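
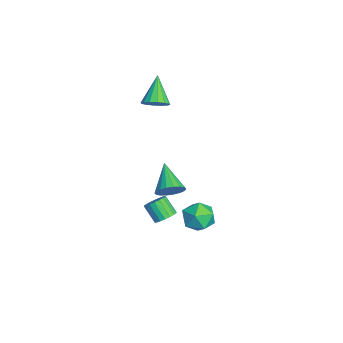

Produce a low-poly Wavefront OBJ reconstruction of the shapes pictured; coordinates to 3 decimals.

v -2.981 -1.329 3.237
v -2.477 -1.678 3.782
v -4.339 -1.091 4.643
v -2.387 -1.264 3.799
v -2.456 -0.867 3.665
v -2.666 -0.593 3.417
v -2.959 -0.517 3.12
v -3.259 -0.658 2.855
v -3.484 -0.979 2.692
v -3.574 -1.393 2.674
v -3.505 -1.791 2.808
v -3.296 -2.064 3.056
v -3.002 -2.14 3.353
v -2.702 -1.999 3.618
v 0.14 -1.033 -4
v 0.414 -0.593 -3.545
v -0.225 -1.146 -2.625
v -0.5 -1.587 -3.08
v 0.159 -0.448 -3.635
v -0.48 -1.001 -2.715
v -0.1 -0.419 -3.798
v -0.739 -0.972 -2.877
v -0.312 -0.511 -4
v -0.951 -1.065 -3.079
v -0.434 -0.707 -4.203
v -1.073 -1.26 -3.282
v -0.442 -0.968 -4.365
v -1.082 -1.521 -3.444
v -0.336 -1.241 -4.455
v -0.975 -1.794 -3.534
v -0.135 -1.474 -4.455
v -0.774 -2.027 -3.535
v 0.12 -1.619 -4.365
v -0.519 -2.172 -3.445
v 0.379 -1.648 -4.203
v -0.26 -2.201 -3.282
v 0.591 -1.555 -4.001
v -0.048 -2.109 -3.08
v 0.713 -1.36 -3.798
v 0.074 -1.913 -2.877
v 0.722 -1.099 -3.636
v 0.082 -1.652 -2.715
v 0.615 -0.826 -3.546
v -0.024 -1.379 -2.625
v 2.516 0.711 -2.069
v 3.348 1.314 -1.904
v 3.092 -0.394 -0.936
v 3.924 0.209 -0.771
v 2.982 0.526 -0.461
v 2.626 1.209 -1.162
v 3.814 -0.289 -1.678
v 3.458 0.394 -2.379
v 4.15 0.696 -1.663
v 3.636 1.2 -0.911
v 2.804 -0.28 -1.929
v 2.29 0.224 -1.177
v 1.336 -0.874 -0.754
v 1.807 -1.121 -0.078
v -0.296 -1.066 0.314
v 1.79 -0.741 -0.036
v 1.683 -0.387 -0.136
v 1.508 -0.13 -0.359
v 1.298 -0.021 -0.66
v 1.096 -0.08 -0.979
v 0.941 -0.297 -1.254
v 0.865 -0.628 -1.43
v 0.882 -1.008 -1.472
v 0.989 -1.362 -1.372
v 1.164 -1.619 -1.15
v 1.374 -1.728 -0.849
v 1.576 -1.669 -0.529
v 1.731 -1.452 -0.254
f 2 1 4
f 2 4 3
f 4 1 5
f 4 5 3
f 5 1 6
f 5 6 3
f 6 1 7
f 6 7 3
f 7 1 8
f 7 8 3
f 8 1 9
f 8 9 3
f 9 1 10
f 9 10 3
f 10 1 11
f 10 11 3
f 11 1 12
f 11 12 3
f 12 1 13
f 12 13 3
f 13 1 14
f 13 14 3
f 14 1 2
f 14 2 3
f 16 15 19
f 16 19 17
f 17 19 20
f 17 20 18
f 19 15 21
f 19 21 20
f 20 21 22
f 20 22 18
f 21 15 23
f 21 23 22
f 22 23 24
f 22 24 18
f 23 15 25
f 23 25 24
f 24 25 26
f 24 26 18
f 25 15 27
f 25 27 26
f 26 27 28
f 26 28 18
f 27 15 29
f 27 29 28
f 28 29 30
f 28 30 18
f 29 15 31
f 29 31 30
f 30 31 32
f 30 32 18
f 31 15 33
f 31 33 32
f 32 33 34
f 32 34 18
f 33 15 35
f 33 35 34
f 34 35 36
f 34 36 18
f 35 15 37
f 35 37 36
f 36 37 38
f 36 38 18
f 37 15 39
f 37 39 38
f 38 39 40
f 38 40 18
f 39 15 41
f 39 41 40
f 40 41 42
f 40 42 18
f 41 15 43
f 41 43 42
f 42 43 44
f 42 44 18
f 43 15 16
f 43 16 44
f 44 16 17
f 44 17 18
f 45 56 50
f 45 50 46
f 45 46 52
f 45 52 55
f 45 55 56
f 46 50 54
f 50 56 49
f 56 55 47
f 55 52 51
f 52 46 53
f 48 54 49
f 48 49 47
f 48 47 51
f 48 51 53
f 48 53 54
f 49 54 50
f 47 49 56
f 51 47 55
f 53 51 52
f 54 53 46
f 58 57 60
f 58 60 59
f 60 57 61
f 60 61 59
f 61 57 62
f 61 62 59
f 62 57 63
f 62 63 59
f 63 57 64
f 63 64 59
f 64 57 65
f 64 65 59
f 65 57 66
f 65 66 59
f 66 57 67
f 66 67 59
f 67 57 68
f 67 68 59
f 68 57 69
f 68 69 59
f 69 57 70
f 69 70 59
f 70 57 71
f 70 71 59
f 71 57 72
f 71 72 59
f 72 57 58
f 72 58 59



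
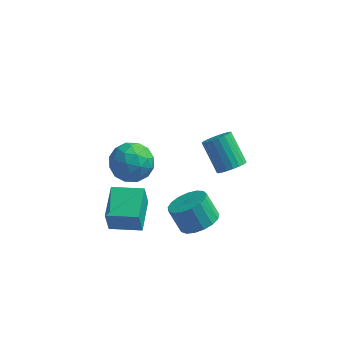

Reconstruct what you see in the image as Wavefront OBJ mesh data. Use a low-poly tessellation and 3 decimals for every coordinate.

v 2.868 -2.344 -1.322
v 3.763 -1.887 -0.929
v 3.048 -1.539 0.296
v 2.152 -1.996 -0.098
v 3.526 -1.5 -1.177
v 2.811 -1.153 0.047
v 3.138 -1.307 -1.459
v 2.423 -0.959 -0.234
v 2.688 -1.352 -1.709
v 1.973 -1.004 -0.485
v 2.279 -1.623 -1.871
v 1.564 -1.276 -0.646
v 2.005 -2.06 -1.907
v 1.29 -1.712 -0.683
v 1.929 -2.562 -1.809
v 1.213 -2.214 -0.585
v 2.067 -3.014 -1.6
v 1.352 -2.666 -0.375
v 2.389 -3.312 -1.327
v 1.674 -2.964 -0.102
v 2.821 -3.389 -1.053
v 2.106 -3.041 0.172
v 3.263 -3.226 -0.84
v 2.548 -2.878 0.384
v 3.615 -2.861 -0.739
v 2.9 -2.513 0.486
v 3.796 -2.378 -0.77
v 3.08 -2.03 0.454
v -1.946 -1.852 -3.697
v -2.064 -2.093 -2.262
v -2.095 0.107 -3.379
v -2.213 -0.135 -1.944
v -0.207 -1.745 -3.536
v -0.325 -1.987 -2.101
v -0.356 0.213 -3.218
v -0.474 -0.028 -1.783
v -0.716 -0.202 2.347
v -0.001 -1.196 2.232
v -1.779 -0.784 0.768
v -1.064 -1.778 0.653
v -1.83 -1.678 1.611
v -1.173 -1.318 2.587
v -0.607 -0.662 0.413
v 0.05 -0.302 1.389
v 0.066 -1.481 1.038
v -0.69 -2.109 1.778
v -1.09 0.129 1.222
v -1.846 -0.499 1.962
v -0.265 -0.648 2.428
v -1.515 -1.332 0.572
v -1.965 -1.273 1.135
v -1.545 -1.858 1.067
v -0.954 -0.719 2.636
v -0.534 -1.304 2.569
v -1.609 -1.587 2.204
v -1.246 -0.676 0.431
v -0.826 -1.261 0.364
v -0.235 -0.122 1.933
v 0.185 -0.707 1.865
v -0.171 -0.393 0.796
v 0.194 -1.4 1.659
v -0.43 -1.742 0.73
v -0.162 -1.086 0.589
v 0.224 -0.874 1.163
v -0.25 -1.769 2.094
v -0.875 -2.111 1.165
v -1.325 -2.052 1.728
v -0.939 -1.841 2.302
v -0.21 -1.936 1.391
v -0.905 0.131 1.835
v -1.53 -0.211 0.906
v -0.841 -0.139 0.698
v -0.455 0.072 1.272
v -1.35 -0.238 2.27
v -1.974 -0.58 1.341
v -2.004 -1.106 1.837
v -1.618 -0.894 2.411
v -1.57 -0.044 1.609
v 3.438 3.413 -2.767
v 4.115 3.908 -2.63
v 3.08 4.942 -1.237
v 2.402 4.447 -1.373
v 3.946 4.084 -2.886
v 2.911 5.117 -1.493
v 3.689 4.144 -3.122
v 2.654 5.177 -1.728
v 3.388 4.077 -3.295
v 2.353 5.11 -1.902
v 3.096 3.896 -3.378
v 2.061 4.929 -1.984
v 2.863 3.631 -3.355
v 1.828 4.664 -1.961
v 2.73 3.329 -3.23
v 1.695 4.362 -1.836
v 2.718 3.041 -3.025
v 1.683 4.074 -1.631
v 2.831 2.818 -2.775
v 1.796 3.851 -1.382
v 3.049 2.697 -2.524
v 2.014 3.73 -1.131
v 3.334 2.701 -2.315
v 2.299 3.734 -0.922
v 3.637 2.828 -2.184
v 2.602 3.861 -0.791
v 3.905 3.056 -2.154
v 2.87 4.089 -0.76
v 4.093 3.345 -2.23
v 3.058 4.379 -0.836
v 4.167 3.647 -2.398
v 3.132 4.68 -1.005
f 2 1 5
f 2 5 3
f 3 5 6
f 3 6 4
f 5 1 7
f 5 7 6
f 6 7 8
f 6 8 4
f 7 1 9
f 7 9 8
f 8 9 10
f 8 10 4
f 9 1 11
f 9 11 10
f 10 11 12
f 10 12 4
f 11 1 13
f 11 13 12
f 12 13 14
f 12 14 4
f 13 1 15
f 13 15 14
f 14 15 16
f 14 16 4
f 15 1 17
f 15 17 16
f 16 17 18
f 16 18 4
f 17 1 19
f 17 19 18
f 18 19 20
f 18 20 4
f 19 1 21
f 19 21 20
f 20 21 22
f 20 22 4
f 21 1 23
f 21 23 22
f 22 23 24
f 22 24 4
f 23 1 25
f 23 25 24
f 24 25 26
f 24 26 4
f 25 1 27
f 25 27 26
f 26 27 28
f 26 28 4
f 27 1 2
f 27 2 28
f 28 2 3
f 28 3 4
f 30 32 29
f 33 30 29
f 29 32 31
f 31 33 29
f 30 36 32
f 34 30 33
f 34 36 30
f 32 36 31
f 35 33 31
f 31 36 35
f 35 34 33
f 36 34 35
f 37 74 53
f 74 48 77
f 53 77 42
f 74 77 53
f 37 53 49
f 53 42 54
f 49 54 38
f 53 54 49
f 37 49 58
f 49 38 59
f 58 59 44
f 49 59 58
f 37 58 70
f 58 44 73
f 70 73 47
f 58 73 70
f 37 70 74
f 70 47 78
f 74 78 48
f 70 78 74
f 38 54 65
f 54 42 68
f 65 68 46
f 54 68 65
f 42 77 55
f 77 48 76
f 55 76 41
f 77 76 55
f 48 78 75
f 78 47 71
f 75 71 39
f 78 71 75
f 47 73 72
f 73 44 60
f 72 60 43
f 73 60 72
f 44 59 64
f 59 38 61
f 64 61 45
f 59 61 64
f 40 66 52
f 66 46 67
f 52 67 41
f 66 67 52
f 40 52 50
f 52 41 51
f 50 51 39
f 52 51 50
f 40 50 57
f 50 39 56
f 57 56 43
f 50 56 57
f 40 57 62
f 57 43 63
f 62 63 45
f 57 63 62
f 40 62 66
f 62 45 69
f 66 69 46
f 62 69 66
f 41 67 55
f 67 46 68
f 55 68 42
f 67 68 55
f 39 51 75
f 51 41 76
f 75 76 48
f 51 76 75
f 43 56 72
f 56 39 71
f 72 71 47
f 56 71 72
f 45 63 64
f 63 43 60
f 64 60 44
f 63 60 64
f 46 69 65
f 69 45 61
f 65 61 38
f 69 61 65
f 80 79 83
f 80 83 81
f 81 83 84
f 81 84 82
f 83 79 85
f 83 85 84
f 84 85 86
f 84 86 82
f 85 79 87
f 85 87 86
f 86 87 88
f 86 88 82
f 87 79 89
f 87 89 88
f 88 89 90
f 88 90 82
f 89 79 91
f 89 91 90
f 90 91 92
f 90 92 82
f 91 79 93
f 91 93 92
f 92 93 94
f 92 94 82
f 93 79 95
f 93 95 94
f 94 95 96
f 94 96 82
f 95 79 97
f 95 97 96
f 96 97 98
f 96 98 82
f 97 79 99
f 97 99 98
f 98 99 100
f 98 100 82
f 99 79 101
f 99 101 100
f 100 101 102
f 100 102 82
f 101 79 103
f 101 103 102
f 102 103 104
f 102 104 82
f 103 79 105
f 103 105 104
f 104 105 106
f 104 106 82
f 105 79 107
f 105 107 106
f 106 107 108
f 106 108 82
f 107 79 109
f 107 109 108
f 108 109 110
f 108 110 82
f 109 79 80
f 109 80 110
f 110 80 81
f 110 81 82



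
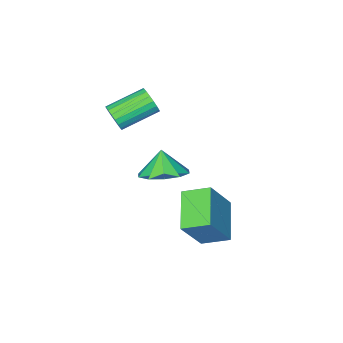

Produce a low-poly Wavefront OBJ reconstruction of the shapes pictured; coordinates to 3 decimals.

v 3.97 -2.208 0.666
v 4.199 -1.973 1.132
v 2.78 -1.677 1.68
v 2.55 -1.912 1.214
v 4.179 -1.776 0.973
v 2.759 -1.48 1.522
v 4.117 -1.665 0.754
v 2.698 -1.368 1.302
v 4.026 -1.661 0.517
v 2.607 -1.365 1.065
v 3.924 -1.765 0.309
v 2.505 -1.469 0.858
v 3.831 -1.958 0.173
v 2.412 -1.662 0.721
v 3.766 -2.2 0.133
v 2.346 -1.903 0.682
v 3.74 -2.443 0.2
v 2.321 -2.147 0.748
v 3.761 -2.64 0.358
v 2.341 -2.344 0.907
v 3.822 -2.752 0.578
v 2.403 -2.455 1.126
v 3.913 -2.755 0.815
v 2.494 -2.459 1.363
v 4.015 -2.651 1.022
v 2.596 -2.355 1.571
v 4.108 -2.458 1.159
v 2.689 -2.162 1.707
v 4.174 -2.217 1.198
v 2.754 -1.92 1.747
v 2.895 1.621 -4.145
v 1.994 0.386 -3.473
v 2.173 2.379 -3.72
v 1.272 1.144 -3.048
v 3.848 1.716 -2.692
v 2.947 0.481 -2.02
v 3.126 2.474 -2.267
v 2.225 1.239 -1.595
v 3.22 -0.199 -1.364
v 3.839 -0.879 -1.559
v 3.02 -0.641 -0.456
v 4.123 -0.45 -1.288
v 4.061 0.075 -1.046
v 3.678 0.495 -0.926
v 3.12 0.65 -0.974
v 2.601 0.481 -1.17
v 2.317 0.052 -1.441
v 2.379 -0.473 -1.683
v 2.762 -0.893 -1.802
v 3.32 -1.048 -1.755
f 2 1 5
f 2 5 3
f 3 5 6
f 3 6 4
f 5 1 7
f 5 7 6
f 6 7 8
f 6 8 4
f 7 1 9
f 7 9 8
f 8 9 10
f 8 10 4
f 9 1 11
f 9 11 10
f 10 11 12
f 10 12 4
f 11 1 13
f 11 13 12
f 12 13 14
f 12 14 4
f 13 1 15
f 13 15 14
f 14 15 16
f 14 16 4
f 15 1 17
f 15 17 16
f 16 17 18
f 16 18 4
f 17 1 19
f 17 19 18
f 18 19 20
f 18 20 4
f 19 1 21
f 19 21 20
f 20 21 22
f 20 22 4
f 21 1 23
f 21 23 22
f 22 23 24
f 22 24 4
f 23 1 25
f 23 25 24
f 24 25 26
f 24 26 4
f 25 1 27
f 25 27 26
f 26 27 28
f 26 28 4
f 27 1 29
f 27 29 28
f 28 29 30
f 28 30 4
f 29 1 2
f 29 2 30
f 30 2 3
f 30 3 4
f 32 34 31
f 35 32 31
f 31 34 33
f 33 35 31
f 32 38 34
f 36 32 35
f 36 38 32
f 34 38 33
f 37 35 33
f 33 38 37
f 37 36 35
f 38 36 37
f 40 39 42
f 40 42 41
f 42 39 43
f 42 43 41
f 43 39 44
f 43 44 41
f 44 39 45
f 44 45 41
f 45 39 46
f 45 46 41
f 46 39 47
f 46 47 41
f 47 39 48
f 47 48 41
f 48 39 49
f 48 49 41
f 49 39 50
f 49 50 41
f 50 39 40
f 50 40 41



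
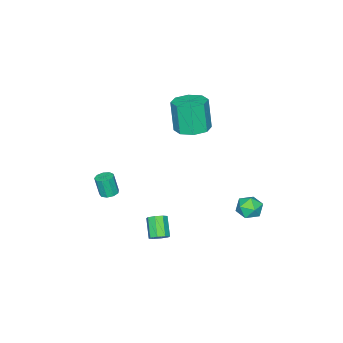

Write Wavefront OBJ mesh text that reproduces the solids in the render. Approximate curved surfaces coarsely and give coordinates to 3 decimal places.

v -2.917 4.456 -3.175
v -2.437 4.556 -3.921
v -2.423 3.104 -3.039
v -1.943 3.204 -3.785
v -1.72 3.655 -3.046
v -2.025 4.491 -3.131
v -2.835 3.169 -3.829
v -3.14 4.005 -3.914
v -2.385 3.761 -4.326
v -1.697 4.061 -3.842
v -3.163 3.599 -3.118
v -2.475 3.899 -2.634
v -1.073 0.712 2.959
v -0.354 -0.104 2.88
v -0.608 -0.527 4.921
v -1.327 0.288 5.001
v 0.007 0.623 3.075
v -0.247 0.199 5.117
v -0.264 1.401 3.203
v -0.519 0.978 5.244
v -1.01 1.776 3.188
v -1.264 1.352 5.229
v -1.792 1.527 3.039
v -2.046 1.104 5.08
v -2.153 0.801 2.843
v -2.407 0.377 4.885
v -1.881 0.022 2.716
v -2.136 -0.401 4.757
v -1.136 -0.352 2.731
v -1.39 -0.776 4.772
v 2.775 -2.382 -1.801
v 3.338 -2.512 -1.853
v 3.387 -2.828 -0.552
v 2.825 -2.698 -0.499
v 3.296 -2.129 -1.759
v 3.345 -2.445 -0.458
v 3.01 -1.865 -1.684
v 3.059 -2.18 -0.383
v 2.614 -1.842 -1.664
v 2.663 -2.158 -0.362
v 2.294 -2.073 -1.707
v 2.343 -2.388 -0.406
v 2.199 -2.448 -1.795
v 2.248 -2.763 -0.493
v 2.374 -2.792 -1.885
v 2.423 -3.108 -0.584
v 2.737 -2.945 -1.936
v 2.786 -3.26 -0.634
v 3.117 -2.834 -1.923
v 3.166 -3.15 -0.622
v 3.475 1.776 -3.222
v 3.872 1.939 -2.789
v 3.142 1.206 -1.845
v 2.745 1.044 -2.278
v 3.518 2.24 -2.828
v 2.788 1.508 -1.885
v 3.139 2.27 -3.099
v 2.409 1.538 -2.155
v 2.956 2.01 -3.441
v 2.226 1.278 -2.497
v 3.078 1.614 -3.655
v 2.348 0.881 -2.711
v 3.432 1.312 -3.615
v 2.702 0.58 -2.672
v 3.811 1.282 -3.345
v 3.081 0.55 -2.401
v 3.994 1.542 -3.003
v 3.264 0.81 -2.059
f 1 12 6
f 1 6 2
f 1 2 8
f 1 8 11
f 1 11 12
f 2 6 10
f 6 12 5
f 12 11 3
f 11 8 7
f 8 2 9
f 4 10 5
f 4 5 3
f 4 3 7
f 4 7 9
f 4 9 10
f 5 10 6
f 3 5 12
f 7 3 11
f 9 7 8
f 10 9 2
f 14 13 17
f 14 17 15
f 15 17 18
f 15 18 16
f 17 13 19
f 17 19 18
f 18 19 20
f 18 20 16
f 19 13 21
f 19 21 20
f 20 21 22
f 20 22 16
f 21 13 23
f 21 23 22
f 22 23 24
f 22 24 16
f 23 13 25
f 23 25 24
f 24 25 26
f 24 26 16
f 25 13 27
f 25 27 26
f 26 27 28
f 26 28 16
f 27 13 29
f 27 29 28
f 28 29 30
f 28 30 16
f 29 13 14
f 29 14 30
f 30 14 15
f 30 15 16
f 32 31 35
f 32 35 33
f 33 35 36
f 33 36 34
f 35 31 37
f 35 37 36
f 36 37 38
f 36 38 34
f 37 31 39
f 37 39 38
f 38 39 40
f 38 40 34
f 39 31 41
f 39 41 40
f 40 41 42
f 40 42 34
f 41 31 43
f 41 43 42
f 42 43 44
f 42 44 34
f 43 31 45
f 43 45 44
f 44 45 46
f 44 46 34
f 45 31 47
f 45 47 46
f 46 47 48
f 46 48 34
f 47 31 49
f 47 49 48
f 48 49 50
f 48 50 34
f 49 31 32
f 49 32 50
f 50 32 33
f 50 33 34
f 52 51 55
f 52 55 53
f 53 55 56
f 53 56 54
f 55 51 57
f 55 57 56
f 56 57 58
f 56 58 54
f 57 51 59
f 57 59 58
f 58 59 60
f 58 60 54
f 59 51 61
f 59 61 60
f 60 61 62
f 60 62 54
f 61 51 63
f 61 63 62
f 62 63 64
f 62 64 54
f 63 51 65
f 63 65 64
f 64 65 66
f 64 66 54
f 65 51 67
f 65 67 66
f 66 67 68
f 66 68 54
f 67 51 52
f 67 52 68
f 68 52 53
f 68 53 54



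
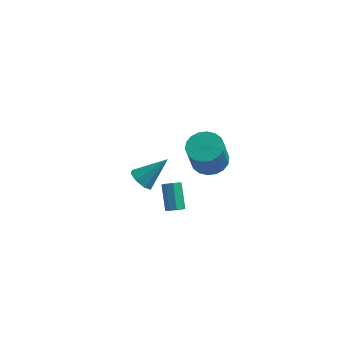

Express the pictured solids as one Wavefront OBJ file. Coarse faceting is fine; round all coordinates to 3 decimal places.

v 3.712 -0.243 2.376
v 4.731 0.025 2.562
v 4.587 -0.729 4.431
v 3.568 -0.997 4.244
v 4.492 0.413 2.7
v 4.349 -0.341 4.569
v 4.099 0.671 2.774
v 3.956 -0.083 4.643
v 3.629 0.748 2.769
v 3.486 -0.005 4.638
v 3.176 0.629 2.687
v 3.032 -0.125 4.555
v 2.828 0.337 2.542
v 2.685 -0.417 4.411
v 2.656 -0.07 2.365
v 2.512 -0.823 4.233
v 2.693 -0.511 2.189
v 2.549 -1.265 4.058
v 2.931 -0.899 2.051
v 2.788 -1.653 3.92
v 3.324 -1.157 1.977
v 3.181 -1.911 3.846
v 3.794 -1.235 1.982
v 3.651 -1.988 3.851
v 4.248 -1.115 2.065
v 4.104 -1.869 3.933
v 4.595 -0.823 2.209
v 4.452 -1.577 4.078
v 4.768 -0.417 2.387
v 4.624 -1.17 4.255
v -1.121 3.459 -4.042
v -0.456 3.014 -4.408
v 0.261 4.321 -2.578
v -0.542 3.622 -4.684
v -0.968 4.135 -4.585
v -1.483 4.252 -4.167
v -1.786 3.905 -3.676
v -1.7 3.297 -3.4
v -1.275 2.784 -3.499
v -0.76 2.667 -3.917
v 1.394 1.387 -4.334
v 1.65 1.8 -4.65
v 1.143 3.025 -3.463
v 0.886 2.613 -3.146
v 1.226 1.737 -4.766
v 0.719 2.962 -3.578
v 0.9 1.468 -4.628
v 0.393 2.693 -3.44
v 0.863 1.153 -4.318
v 0.356 2.378 -3.13
v 1.137 0.975 -4.017
v 0.63 2.2 -2.83
v 1.561 1.038 -3.902
v 1.054 2.263 -2.714
v 1.887 1.307 -4.04
v 1.38 2.532 -2.852
v 1.924 1.622 -4.35
v 1.417 2.847 -3.162
f 2 1 5
f 2 5 3
f 3 5 6
f 3 6 4
f 5 1 7
f 5 7 6
f 6 7 8
f 6 8 4
f 7 1 9
f 7 9 8
f 8 9 10
f 8 10 4
f 9 1 11
f 9 11 10
f 10 11 12
f 10 12 4
f 11 1 13
f 11 13 12
f 12 13 14
f 12 14 4
f 13 1 15
f 13 15 14
f 14 15 16
f 14 16 4
f 15 1 17
f 15 17 16
f 16 17 18
f 16 18 4
f 17 1 19
f 17 19 18
f 18 19 20
f 18 20 4
f 19 1 21
f 19 21 20
f 20 21 22
f 20 22 4
f 21 1 23
f 21 23 22
f 22 23 24
f 22 24 4
f 23 1 25
f 23 25 24
f 24 25 26
f 24 26 4
f 25 1 27
f 25 27 26
f 26 27 28
f 26 28 4
f 27 1 29
f 27 29 28
f 28 29 30
f 28 30 4
f 29 1 2
f 29 2 30
f 30 2 3
f 30 3 4
f 32 31 34
f 32 34 33
f 34 31 35
f 34 35 33
f 35 31 36
f 35 36 33
f 36 31 37
f 36 37 33
f 37 31 38
f 37 38 33
f 38 31 39
f 38 39 33
f 39 31 40
f 39 40 33
f 40 31 32
f 40 32 33
f 42 41 45
f 42 45 43
f 43 45 46
f 43 46 44
f 45 41 47
f 45 47 46
f 46 47 48
f 46 48 44
f 47 41 49
f 47 49 48
f 48 49 50
f 48 50 44
f 49 41 51
f 49 51 50
f 50 51 52
f 50 52 44
f 51 41 53
f 51 53 52
f 52 53 54
f 52 54 44
f 53 41 55
f 53 55 54
f 54 55 56
f 54 56 44
f 55 41 57
f 55 57 56
f 56 57 58
f 56 58 44
f 57 41 42
f 57 42 58
f 58 42 43
f 58 43 44



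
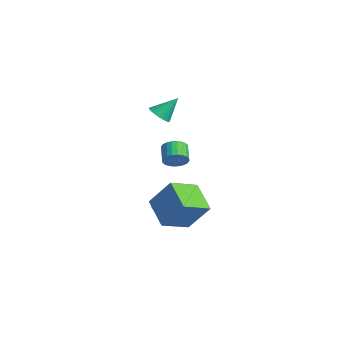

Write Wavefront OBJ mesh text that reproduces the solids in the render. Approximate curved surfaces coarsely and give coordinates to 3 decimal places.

v -0.48 -1.142 2.543
v 0.169 -1.255 2.505
v -0.26 -0.238 3.577
v 0.142 -1.06 2.339
v 0.021 -0.877 2.205
v -0.177 -0.734 2.122
v -0.421 -0.653 2.104
v -0.674 -0.647 2.152
v -0.897 -0.716 2.26
v -1.057 -0.85 2.411
v -1.129 -1.028 2.582
v -1.102 -1.224 2.748
v -0.981 -1.407 2.882
v -0.783 -1.55 2.965
v -0.539 -1.63 2.983
v -0.286 -1.637 2.935
v -0.063 -1.567 2.827
v 0.097 -1.434 2.676
v 2.267 -0.917 -3.998
v 2.517 -2.464 -3.393
v 0.685 -0.831 -3.124
v 0.935 -2.378 -2.518
v 3.145 -0.182 -2.482
v 3.395 -1.729 -1.876
v 1.563 -0.096 -1.607
v 1.813 -1.643 -1.002
v 1.175 -1.06 0.098
v 1.416 -1.35 0.64
v 0.627 -1.03 1.163
v 0.385 -0.74 0.622
v 1.522 -1.116 0.657
v 0.733 -0.796 1.18
v 1.575 -0.874 0.588
v 0.786 -0.553 1.112
v 1.568 -0.659 0.446
v 0.778 -0.339 0.969
v 1.5 -0.506 0.25
v 0.711 -0.186 0.774
v 1.383 -0.437 0.031
v 0.593 -0.117 0.555
v 1.234 -0.463 -0.177
v 0.445 -0.143 0.346
v 1.076 -0.58 -0.344
v 0.287 -0.26 0.18
v 0.933 -0.77 -0.443
v 0.144 -0.45 0.08
v 0.827 -1.004 -0.46
v 0.038 -0.684 0.063
v 0.774 -1.247 -0.392
v -0.015 -0.926 0.132
v 0.782 -1.461 -0.249
v -0.008 -1.141 0.274
v 0.849 -1.614 -0.054
v 0.06 -1.294 0.47
v 0.967 -1.683 0.165
v 0.177 -1.363 0.689
v 1.115 -1.657 0.374
v 0.326 -1.337 0.897
v 1.273 -1.54 0.54
v 0.484 -1.22 1.064
v -0.658 -0.38 -3.966
v 0.061 -0.871 -4.514
v 0.038 -0.6 -2.854
v 0.219 -0.255 -4.491
v 0.041 0.314 -4.266
v -0.404 0.618 -3.927
v -0.946 0.54 -3.603
v -1.378 0.112 -3.417
v -1.536 -0.505 -3.44
v -1.358 -1.073 -3.665
v -0.913 -1.377 -4.004
v -0.371 -1.3 -4.329
f 2 1 4
f 2 4 3
f 4 1 5
f 4 5 3
f 5 1 6
f 5 6 3
f 6 1 7
f 6 7 3
f 7 1 8
f 7 8 3
f 8 1 9
f 8 9 3
f 9 1 10
f 9 10 3
f 10 1 11
f 10 11 3
f 11 1 12
f 11 12 3
f 12 1 13
f 12 13 3
f 13 1 14
f 13 14 3
f 14 1 15
f 14 15 3
f 15 1 16
f 15 16 3
f 16 1 17
f 16 17 3
f 17 1 18
f 17 18 3
f 18 1 2
f 18 2 3
f 20 22 19
f 23 20 19
f 19 22 21
f 21 23 19
f 20 26 22
f 24 20 23
f 24 26 20
f 22 26 21
f 25 23 21
f 21 26 25
f 25 24 23
f 26 24 25
f 28 27 31
f 28 31 29
f 29 31 32
f 29 32 30
f 31 27 33
f 31 33 32
f 32 33 34
f 32 34 30
f 33 27 35
f 33 35 34
f 34 35 36
f 34 36 30
f 35 27 37
f 35 37 36
f 36 37 38
f 36 38 30
f 37 27 39
f 37 39 38
f 38 39 40
f 38 40 30
f 39 27 41
f 39 41 40
f 40 41 42
f 40 42 30
f 41 27 43
f 41 43 42
f 42 43 44
f 42 44 30
f 43 27 45
f 43 45 44
f 44 45 46
f 44 46 30
f 45 27 47
f 45 47 46
f 46 47 48
f 46 48 30
f 47 27 49
f 47 49 48
f 48 49 50
f 48 50 30
f 49 27 51
f 49 51 50
f 50 51 52
f 50 52 30
f 51 27 53
f 51 53 52
f 52 53 54
f 52 54 30
f 53 27 55
f 53 55 54
f 54 55 56
f 54 56 30
f 55 27 57
f 55 57 56
f 56 57 58
f 56 58 30
f 57 27 59
f 57 59 58
f 58 59 60
f 58 60 30
f 59 27 28
f 59 28 60
f 60 28 29
f 60 29 30
f 62 61 64
f 62 64 63
f 64 61 65
f 64 65 63
f 65 61 66
f 65 66 63
f 66 61 67
f 66 67 63
f 67 61 68
f 67 68 63
f 68 61 69
f 68 69 63
f 69 61 70
f 69 70 63
f 70 61 71
f 70 71 63
f 71 61 72
f 71 72 63
f 72 61 62
f 72 62 63



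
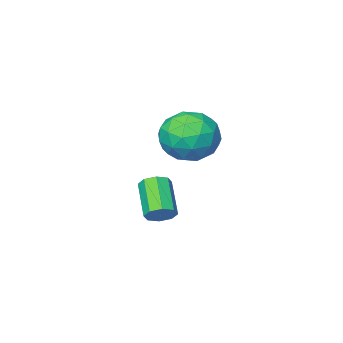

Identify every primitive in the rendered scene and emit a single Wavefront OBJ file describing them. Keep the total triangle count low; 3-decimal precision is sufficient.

v -3.288 -0.082 1.3
v -2.072 -0.312 1.209
v -3.688 -1.848 0.431
v -2.472 -2.078 0.34
v -3.019 -2.066 1.453
v -2.772 -0.975 1.99
v -2.988 -1.185 -0.35
v -2.741 -0.094 0.187
v -1.887 -0.994 0.188
v -1.906 -1.538 1.303
v -3.854 -0.622 0.337
v -3.873 -1.166 1.452
v -2.645 -0.043 1.331
v -3.115 -2.117 0.309
v -3.436 -2.111 0.964
v -2.722 -2.246 0.91
v -3.056 -0.432 1.79
v -2.342 -0.567 1.736
v -2.898 -1.598 1.88
v -3.418 -1.593 -0.096
v -2.704 -1.728 -0.15
v -3.038 0.086 0.73
v -2.324 -0.049 0.676
v -2.862 -0.562 -0.24
v -1.822 -0.578 0.677
v -2.056 -1.616 0.166
v -2.36 -1.091 -0.239
v -2.215 -0.45 0.077
v -1.833 -0.898 1.332
v -2.068 -1.936 0.822
v -2.389 -1.929 1.476
v -2.244 -1.288 1.792
v -1.724 -1.299 0.733
v -3.692 -0.224 0.818
v -3.927 -1.262 0.308
v -3.516 -0.872 -0.152
v -3.371 -0.231 0.164
v -3.704 -0.544 1.474
v -3.938 -1.582 0.963
v -3.545 -1.71 1.563
v -3.4 -1.069 1.879
v -4.036 -0.861 0.907
v -2.445 -2.393 -3.696
v -1.844 -2.641 -3.698
v -2.374 -3.935 -2.646
v -2.975 -3.687 -2.644
v -1.914 -2.313 -3.33
v -2.444 -3.607 -2.278
v -2.295 -2.032 -3.176
v -2.825 -3.327 -2.125
v -2.764 -1.963 -3.327
v -3.294 -3.257 -2.275
v -3.046 -2.145 -3.694
v -3.576 -3.439 -2.642
v -2.976 -2.473 -4.062
v -3.506 -3.767 -3.01
v -2.595 -2.753 -4.215
v -3.125 -4.048 -3.164
v -2.126 -2.823 -4.065
v -2.656 -4.117 -3.013
f 1 38 17
f 38 12 41
f 17 41 6
f 38 41 17
f 1 17 13
f 17 6 18
f 13 18 2
f 17 18 13
f 1 13 22
f 13 2 23
f 22 23 8
f 13 23 22
f 1 22 34
f 22 8 37
f 34 37 11
f 22 37 34
f 1 34 38
f 34 11 42
f 38 42 12
f 34 42 38
f 2 18 29
f 18 6 32
f 29 32 10
f 18 32 29
f 6 41 19
f 41 12 40
f 19 40 5
f 41 40 19
f 12 42 39
f 42 11 35
f 39 35 3
f 42 35 39
f 11 37 36
f 37 8 24
f 36 24 7
f 37 24 36
f 8 23 28
f 23 2 25
f 28 25 9
f 23 25 28
f 4 30 16
f 30 10 31
f 16 31 5
f 30 31 16
f 4 16 14
f 16 5 15
f 14 15 3
f 16 15 14
f 4 14 21
f 14 3 20
f 21 20 7
f 14 20 21
f 4 21 26
f 21 7 27
f 26 27 9
f 21 27 26
f 4 26 30
f 26 9 33
f 30 33 10
f 26 33 30
f 5 31 19
f 31 10 32
f 19 32 6
f 31 32 19
f 3 15 39
f 15 5 40
f 39 40 12
f 15 40 39
f 7 20 36
f 20 3 35
f 36 35 11
f 20 35 36
f 9 27 28
f 27 7 24
f 28 24 8
f 27 24 28
f 10 33 29
f 33 9 25
f 29 25 2
f 33 25 29
f 44 43 47
f 44 47 45
f 45 47 48
f 45 48 46
f 47 43 49
f 47 49 48
f 48 49 50
f 48 50 46
f 49 43 51
f 49 51 50
f 50 51 52
f 50 52 46
f 51 43 53
f 51 53 52
f 52 53 54
f 52 54 46
f 53 43 55
f 53 55 54
f 54 55 56
f 54 56 46
f 55 43 57
f 55 57 56
f 56 57 58
f 56 58 46
f 57 43 59
f 57 59 58
f 58 59 60
f 58 60 46
f 59 43 44
f 59 44 60
f 60 44 45
f 60 45 46



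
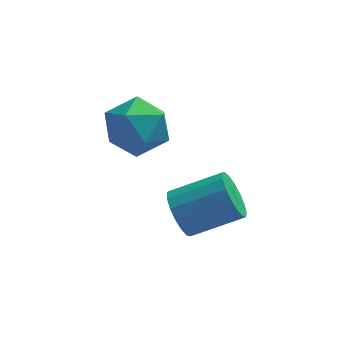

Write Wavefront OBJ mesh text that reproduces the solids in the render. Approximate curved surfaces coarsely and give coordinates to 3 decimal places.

v 2.675 -2.258 -0.59
v 3.011 -2.793 -1.203
v 4.681 -2.637 -0.423
v 4.345 -2.102 0.19
v 3.053 -2.409 -1.37
v 4.724 -2.253 -0.59
v 3.009 -1.99 -1.359
v 4.679 -1.834 -0.579
v 2.888 -1.633 -1.171
v 4.558 -1.477 -0.391
v 2.718 -1.419 -0.851
v 4.389 -1.263 -0.071
v 2.539 -1.397 -0.471
v 4.209 -1.241 0.31
v 2.39 -1.572 -0.118
v 4.061 -1.416 0.662
v 2.307 -1.905 0.127
v 3.977 -1.749 0.907
v 2.308 -2.318 0.208
v 3.978 -2.162 0.988
v 2.393 -2.718 0.105
v 4.063 -2.562 0.885
v 2.543 -3.012 -0.156
v 4.213 -2.856 0.624
v 2.723 -3.134 -0.517
v 4.393 -2.978 0.263
v 2.892 -3.054 -0.895
v 4.562 -2.899 -0.115
v 0.645 -1.033 2.035
v 1.165 -0.2 2.627
v 1.675 -2.3 2.913
v 2.195 -1.467 3.505
v 1.092 -1.709 3.703
v 0.455 -0.926 3.16
v 2.385 -1.574 2.38
v 1.748 -0.791 1.837
v 2.24 -0.535 2.84
v 1.441 -0.618 3.658
v 1.399 -1.882 1.882
v 0.6 -1.965 2.7
f 2 1 5
f 2 5 3
f 3 5 6
f 3 6 4
f 5 1 7
f 5 7 6
f 6 7 8
f 6 8 4
f 7 1 9
f 7 9 8
f 8 9 10
f 8 10 4
f 9 1 11
f 9 11 10
f 10 11 12
f 10 12 4
f 11 1 13
f 11 13 12
f 12 13 14
f 12 14 4
f 13 1 15
f 13 15 14
f 14 15 16
f 14 16 4
f 15 1 17
f 15 17 16
f 16 17 18
f 16 18 4
f 17 1 19
f 17 19 18
f 18 19 20
f 18 20 4
f 19 1 21
f 19 21 20
f 20 21 22
f 20 22 4
f 21 1 23
f 21 23 22
f 22 23 24
f 22 24 4
f 23 1 25
f 23 25 24
f 24 25 26
f 24 26 4
f 25 1 27
f 25 27 26
f 26 27 28
f 26 28 4
f 27 1 2
f 27 2 28
f 28 2 3
f 28 3 4
f 29 40 34
f 29 34 30
f 29 30 36
f 29 36 39
f 29 39 40
f 30 34 38
f 34 40 33
f 40 39 31
f 39 36 35
f 36 30 37
f 32 38 33
f 32 33 31
f 32 31 35
f 32 35 37
f 32 37 38
f 33 38 34
f 31 33 40
f 35 31 39
f 37 35 36
f 38 37 30



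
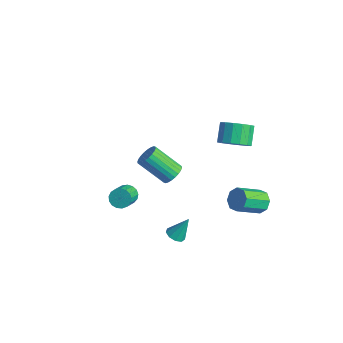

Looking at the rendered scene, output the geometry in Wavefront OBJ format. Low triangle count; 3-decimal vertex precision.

v 2.347 4.036 -3.157
v 3.042 3.953 -3.181
v 2.908 2.562 -2.267
v 2.213 2.644 -2.243
v 2.884 4.245 -2.76
v 2.75 2.854 -1.846
v 2.412 4.414 -2.572
v 2.278 3.023 -1.658
v 1.901 4.361 -2.727
v 1.768 2.97 -1.812
v 1.652 4.118 -3.133
v 1.518 2.727 -2.219
v 1.81 3.826 -3.554
v 1.676 2.435 -2.64
v 2.282 3.657 -3.742
v 2.148 2.266 -2.828
v 2.792 3.71 -3.588
v 2.659 2.319 -2.673
v 0.3 -2.697 -0.286
v 0.777 -2.601 -0.602
v 1.397 -3.408 0.089
v 0.92 -3.503 0.406
v 0.794 -2.414 -0.398
v 1.414 -3.221 0.293
v 0.698 -2.291 -0.168
v 1.318 -3.098 0.523
v 0.511 -2.261 0.034
v 1.13 -3.068 0.725
v 0.275 -2.331 0.164
v 0.895 -3.138 0.855
v 0.045 -2.484 0.19
v 0.665 -3.291 0.882
v -0.126 -2.687 0.108
v 0.494 -3.494 0.799
v -0.2 -2.891 -0.065
v 0.42 -3.698 0.626
v -0.159 -3.051 -0.288
v 0.461 -3.858 0.403
v -0.013 -3.13 -0.511
v 0.607 -3.937 0.181
v 0.205 -3.109 -0.682
v 0.824 -3.916 0.009
v 0.444 -2.994 -0.762
v 1.064 -3.801 -0.071
v 0.651 -2.811 -0.733
v 1.27 -3.618 -0.042
v 2.874 -1.59 -2.075
v 3.402 -1.594 -2.188
v 3.126 -0.97 -0.925
v 3.247 -1.286 -2.32
v 2.917 -1.12 -2.337
v 2.567 -1.174 -2.232
v 2.361 -1.422 -2.052
v 2.395 -1.749 -1.884
v 2.653 -2.001 -1.804
v 3.014 -2.061 -1.852
v 3.31 -1.9 -2.003
v 2.577 2.12 2.942
v 3.202 1.977 3.515
v 2.608 2.577 4.312
v 1.983 2.72 3.738
v 3.315 2.358 3.314
v 2.721 2.957 4.11
v 3.231 2.674 3.013
v 2.637 3.274 3.809
v 2.971 2.843 2.692
v 2.378 3.442 3.489
v 2.606 2.817 2.439
v 2.012 3.417 3.235
v 2.233 2.605 2.32
v 1.639 3.205 3.117
v 1.952 2.263 2.368
v 1.358 2.863 3.165
v 1.839 1.883 2.57
v 1.245 2.482 3.366
v 1.923 1.566 2.871
v 1.329 2.166 3.667
v 2.182 1.398 3.191
v 1.589 1.997 3.988
v 2.548 1.423 3.445
v 1.954 2.023 4.241
v 2.921 1.635 3.563
v 2.327 2.235 4.36
v -1.112 1.036 -1.968
v -0.73 0.487 -2.001
v -1.845 -0.365 -0.766
v -2.228 0.184 -0.732
v -0.614 0.618 -1.807
v -1.729 -0.234 -0.571
v -0.575 0.813 -1.637
v -1.69 -0.04 -0.401
v -0.617 1.041 -1.517
v -1.732 0.189 -0.281
v -0.735 1.269 -1.466
v -1.85 0.416 -0.23
v -0.91 1.462 -1.491
v -2.025 0.609 -0.256
v -1.116 1.589 -1.589
v -2.231 0.736 -0.354
v -1.321 1.633 -1.745
v -2.436 0.78 -0.509
v -1.495 1.585 -1.934
v -2.61 0.733 -0.699
v -1.611 1.454 -2.129
v -2.726 0.602 -0.893
v -1.65 1.26 -2.299
v -2.765 0.407 -1.063
v -1.608 1.031 -2.419
v -2.723 0.179 -1.183
v -1.49 0.804 -2.47
v -2.605 -0.049 -1.234
v -1.315 0.611 -2.444
v -2.43 -0.242 -1.209
v -1.109 0.484 -2.346
v -2.224 -0.369 -1.111
v -0.904 0.44 -2.191
v -2.019 -0.413 -0.955
f 2 1 5
f 2 5 3
f 3 5 6
f 3 6 4
f 5 1 7
f 5 7 6
f 6 7 8
f 6 8 4
f 7 1 9
f 7 9 8
f 8 9 10
f 8 10 4
f 9 1 11
f 9 11 10
f 10 11 12
f 10 12 4
f 11 1 13
f 11 13 12
f 12 13 14
f 12 14 4
f 13 1 15
f 13 15 14
f 14 15 16
f 14 16 4
f 15 1 17
f 15 17 16
f 16 17 18
f 16 18 4
f 17 1 2
f 17 2 18
f 18 2 3
f 18 3 4
f 20 19 23
f 20 23 21
f 21 23 24
f 21 24 22
f 23 19 25
f 23 25 24
f 24 25 26
f 24 26 22
f 25 19 27
f 25 27 26
f 26 27 28
f 26 28 22
f 27 19 29
f 27 29 28
f 28 29 30
f 28 30 22
f 29 19 31
f 29 31 30
f 30 31 32
f 30 32 22
f 31 19 33
f 31 33 32
f 32 33 34
f 32 34 22
f 33 19 35
f 33 35 34
f 34 35 36
f 34 36 22
f 35 19 37
f 35 37 36
f 36 37 38
f 36 38 22
f 37 19 39
f 37 39 38
f 38 39 40
f 38 40 22
f 39 19 41
f 39 41 40
f 40 41 42
f 40 42 22
f 41 19 43
f 41 43 42
f 42 43 44
f 42 44 22
f 43 19 45
f 43 45 44
f 44 45 46
f 44 46 22
f 45 19 20
f 45 20 46
f 46 20 21
f 46 21 22
f 48 47 50
f 48 50 49
f 50 47 51
f 50 51 49
f 51 47 52
f 51 52 49
f 52 47 53
f 52 53 49
f 53 47 54
f 53 54 49
f 54 47 55
f 54 55 49
f 55 47 56
f 55 56 49
f 56 47 57
f 56 57 49
f 57 47 48
f 57 48 49
f 59 58 62
f 59 62 60
f 60 62 63
f 60 63 61
f 62 58 64
f 62 64 63
f 63 64 65
f 63 65 61
f 64 58 66
f 64 66 65
f 65 66 67
f 65 67 61
f 66 58 68
f 66 68 67
f 67 68 69
f 67 69 61
f 68 58 70
f 68 70 69
f 69 70 71
f 69 71 61
f 70 58 72
f 70 72 71
f 71 72 73
f 71 73 61
f 72 58 74
f 72 74 73
f 73 74 75
f 73 75 61
f 74 58 76
f 74 76 75
f 75 76 77
f 75 77 61
f 76 58 78
f 76 78 77
f 77 78 79
f 77 79 61
f 78 58 80
f 78 80 79
f 79 80 81
f 79 81 61
f 80 58 82
f 80 82 81
f 81 82 83
f 81 83 61
f 82 58 59
f 82 59 83
f 83 59 60
f 83 60 61
f 85 84 88
f 85 88 86
f 86 88 89
f 86 89 87
f 88 84 90
f 88 90 89
f 89 90 91
f 89 91 87
f 90 84 92
f 90 92 91
f 91 92 93
f 91 93 87
f 92 84 94
f 92 94 93
f 93 94 95
f 93 95 87
f 94 84 96
f 94 96 95
f 95 96 97
f 95 97 87
f 96 84 98
f 96 98 97
f 97 98 99
f 97 99 87
f 98 84 100
f 98 100 99
f 99 100 101
f 99 101 87
f 100 84 102
f 100 102 101
f 101 102 103
f 101 103 87
f 102 84 104
f 102 104 103
f 103 104 105
f 103 105 87
f 104 84 106
f 104 106 105
f 105 106 107
f 105 107 87
f 106 84 108
f 106 108 107
f 107 108 109
f 107 109 87
f 108 84 110
f 108 110 109
f 109 110 111
f 109 111 87
f 110 84 112
f 110 112 111
f 111 112 113
f 111 113 87
f 112 84 114
f 112 114 113
f 113 114 115
f 113 115 87
f 114 84 116
f 114 116 115
f 115 116 117
f 115 117 87
f 116 84 85
f 116 85 117
f 117 85 86
f 117 86 87



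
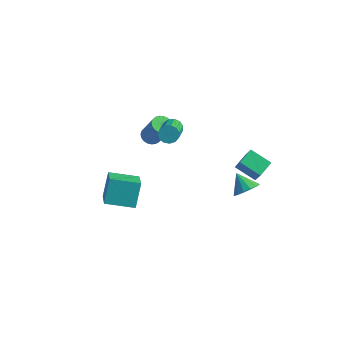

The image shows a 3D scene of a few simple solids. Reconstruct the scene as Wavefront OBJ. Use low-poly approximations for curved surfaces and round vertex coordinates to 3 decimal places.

v -1.182 -3.095 1.208
v -1.377 -2.32 2.358
v -1.952 -2.122 0.421
v -2.147 -1.347 1.57
v 0.087 -2.333 0.91
v -0.108 -1.558 2.059
v -0.683 -1.36 0.122
v -0.878 -0.585 1.272
v -0.873 2.33 2.684
v -0.39 2.48 2.565
v 0.357 1 3.738
v -0.127 0.85 3.856
v -0.467 2.631 2.805
v 0.28 1.151 3.977
v -0.673 2.686 3.006
v 0.074 1.206 4.178
v -0.942 2.628 3.104
v -0.196 1.148 4.276
v -1.19 2.476 3.07
v -0.443 0.996 4.242
v -1.337 2.277 2.913
v -0.591 0.797 4.085
v -1.337 2.095 2.683
v -0.591 0.615 3.855
v -1.19 1.988 2.453
v -0.443 0.508 3.626
v -0.942 1.989 2.297
v -0.195 0.509 3.469
v -0.672 2.099 2.264
v 0.074 0.619 3.436
v -0.466 2.282 2.364
v 0.28 0.802 3.536
v 4.011 1.259 1.397
v 4.469 1.676 1.744
v 3.249 1.541 2.063
v 4.322 1.891 1.485
v 4.091 1.937 1.202
v 3.839 1.802 0.972
v 3.633 1.521 0.855
v 3.528 1.17 0.884
v 3.552 0.843 1.05
v 3.699 0.627 1.309
v 3.93 0.581 1.591
v 4.182 0.717 1.822
v 4.388 0.998 1.938
v 4.493 1.349 1.91
v 2.169 3.228 0.391
v 2.252 4.086 0.712
v 3.279 3.31 -0.111
v 3.361 4.168 0.21
v 2.739 2.732 1.57
v 2.821 3.59 1.891
v 3.848 2.814 1.068
v 3.931 3.672 1.389
v -3.041 3.65 -0.346
v -2.604 3.418 -0.588
v -1.843 3.298 0.905
v -2.279 3.53 1.146
v -2.551 3.64 -0.597
v -1.79 3.521 0.896
v -2.583 3.864 -0.563
v -1.821 3.745 0.93
v -2.693 4.051 -0.491
v -1.932 3.931 1.002
v -2.864 4.169 -0.395
v -2.103 4.049 1.098
v -3.066 4.196 -0.29
v -2.304 4.077 1.203
v -3.263 4.13 -0.195
v -2.501 4.01 1.298
v -3.421 3.98 -0.126
v -2.66 3.86 1.367
v -3.514 3.773 -0.095
v -2.753 3.653 1.398
v -3.525 3.545 -0.108
v -2.764 3.425 1.385
v -3.452 3.335 -0.162
v -2.691 3.215 1.331
v -3.308 3.18 -0.248
v -2.547 3.06 1.245
v -3.118 3.105 -0.351
v -2.357 2.986 1.142
v -2.914 3.125 -0.453
v -2.153 3.005 1.04
v -2.733 3.236 -0.537
v -1.971 3.116 0.956
f 2 4 1
f 5 2 1
f 1 4 3
f 3 5 1
f 2 8 4
f 6 2 5
f 6 8 2
f 4 8 3
f 7 5 3
f 3 8 7
f 7 6 5
f 8 6 7
f 10 9 13
f 10 13 11
f 11 13 14
f 11 14 12
f 13 9 15
f 13 15 14
f 14 15 16
f 14 16 12
f 15 9 17
f 15 17 16
f 16 17 18
f 16 18 12
f 17 9 19
f 17 19 18
f 18 19 20
f 18 20 12
f 19 9 21
f 19 21 20
f 20 21 22
f 20 22 12
f 21 9 23
f 21 23 22
f 22 23 24
f 22 24 12
f 23 9 25
f 23 25 24
f 24 25 26
f 24 26 12
f 25 9 27
f 25 27 26
f 26 27 28
f 26 28 12
f 27 9 29
f 27 29 28
f 28 29 30
f 28 30 12
f 29 9 31
f 29 31 30
f 30 31 32
f 30 32 12
f 31 9 10
f 31 10 32
f 32 10 11
f 32 11 12
f 34 33 36
f 34 36 35
f 36 33 37
f 36 37 35
f 37 33 38
f 37 38 35
f 38 33 39
f 38 39 35
f 39 33 40
f 39 40 35
f 40 33 41
f 40 41 35
f 41 33 42
f 41 42 35
f 42 33 43
f 42 43 35
f 43 33 44
f 43 44 35
f 44 33 45
f 44 45 35
f 45 33 46
f 45 46 35
f 46 33 34
f 46 34 35
f 48 50 47
f 51 48 47
f 47 50 49
f 49 51 47
f 48 54 50
f 52 48 51
f 52 54 48
f 50 54 49
f 53 51 49
f 49 54 53
f 53 52 51
f 54 52 53
f 56 55 59
f 56 59 57
f 57 59 60
f 57 60 58
f 59 55 61
f 59 61 60
f 60 61 62
f 60 62 58
f 61 55 63
f 61 63 62
f 62 63 64
f 62 64 58
f 63 55 65
f 63 65 64
f 64 65 66
f 64 66 58
f 65 55 67
f 65 67 66
f 66 67 68
f 66 68 58
f 67 55 69
f 67 69 68
f 68 69 70
f 68 70 58
f 69 55 71
f 69 71 70
f 70 71 72
f 70 72 58
f 71 55 73
f 71 73 72
f 72 73 74
f 72 74 58
f 73 55 75
f 73 75 74
f 74 75 76
f 74 76 58
f 75 55 77
f 75 77 76
f 76 77 78
f 76 78 58
f 77 55 79
f 77 79 78
f 78 79 80
f 78 80 58
f 79 55 81
f 79 81 80
f 80 81 82
f 80 82 58
f 81 55 83
f 81 83 82
f 82 83 84
f 82 84 58
f 83 55 85
f 83 85 84
f 84 85 86
f 84 86 58
f 85 55 56
f 85 56 86
f 86 56 57
f 86 57 58



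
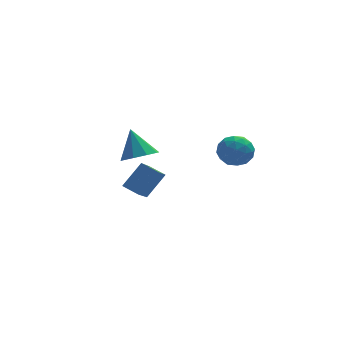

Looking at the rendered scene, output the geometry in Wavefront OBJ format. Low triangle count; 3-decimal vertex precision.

v -1.328 1.897 -2.817
v -2 2.435 -2.464
v -0.645 3.547 -4.032
v -1.316 4.085 -3.678
v -0.344 2.355 -1.642
v -1.015 2.893 -1.288
v 0.34 4.005 -2.856
v -0.332 4.543 -2.503
v 1.46 -2.175 1.927
v 2.032 -1.504 1.78
v 2.568 -3.056 2.22
v 3.14 -2.385 2.073
v 2.605 -2.367 2.789
v 1.92 -1.823 2.607
v 2.68 -2.737 1.393
v 1.995 -2.193 1.211
v 2.786 -1.851 1.45
v 2.739 -1.623 2.313
v 1.861 -2.937 1.687
v 1.814 -2.709 2.55
v 1.648 -1.762 1.828
v 2.952 -2.798 2.172
v 2.637 -2.787 2.593
v 2.973 -2.393 2.507
v 1.583 -1.95 2.314
v 1.919 -1.555 2.228
v 2.256 -2.063 2.821
v 2.681 -3.005 1.772
v 3.017 -2.61 1.686
v 1.627 -2.167 1.493
v 1.963 -1.773 1.407
v 2.344 -2.497 1.179
v 2.428 -1.572 1.547
v 3.08 -2.09 1.72
v 2.809 -2.297 1.32
v 2.406 -1.977 1.213
v 2.4 -1.438 2.054
v 3.052 -1.955 2.227
v 2.737 -1.945 2.647
v 2.335 -1.625 2.541
v 2.844 -1.642 1.86
v 1.548 -2.605 1.773
v 2.2 -3.122 1.946
v 2.265 -2.935 1.459
v 1.863 -2.615 1.353
v 1.52 -2.47 2.28
v 2.172 -2.988 2.453
v 2.194 -2.583 2.787
v 1.791 -2.263 2.68
v 1.756 -2.918 2.14
v -1.871 -1.729 1.778
v -1.219 -1.159 1.572
v -2.149 -0.931 3.102
v -1.747 -0.963 1.342
v -2.334 -1.125 1.317
v -2.703 -1.57 1.507
v -2.684 -2.089 1.824
v -2.283 -2.44 2.12
v -1.69 -2.458 2.256
v -1.182 -2.135 2.168
v -0.995 -1.622 1.898
f 2 4 1
f 5 2 1
f 1 4 3
f 3 5 1
f 2 8 4
f 6 2 5
f 6 8 2
f 4 8 3
f 7 5 3
f 3 8 7
f 7 6 5
f 8 6 7
f 9 46 25
f 46 20 49
f 25 49 14
f 46 49 25
f 9 25 21
f 25 14 26
f 21 26 10
f 25 26 21
f 9 21 30
f 21 10 31
f 30 31 16
f 21 31 30
f 9 30 42
f 30 16 45
f 42 45 19
f 30 45 42
f 9 42 46
f 42 19 50
f 46 50 20
f 42 50 46
f 10 26 37
f 26 14 40
f 37 40 18
f 26 40 37
f 14 49 27
f 49 20 48
f 27 48 13
f 49 48 27
f 20 50 47
f 50 19 43
f 47 43 11
f 50 43 47
f 19 45 44
f 45 16 32
f 44 32 15
f 45 32 44
f 16 31 36
f 31 10 33
f 36 33 17
f 31 33 36
f 12 38 24
f 38 18 39
f 24 39 13
f 38 39 24
f 12 24 22
f 24 13 23
f 22 23 11
f 24 23 22
f 12 22 29
f 22 11 28
f 29 28 15
f 22 28 29
f 12 29 34
f 29 15 35
f 34 35 17
f 29 35 34
f 12 34 38
f 34 17 41
f 38 41 18
f 34 41 38
f 13 39 27
f 39 18 40
f 27 40 14
f 39 40 27
f 11 23 47
f 23 13 48
f 47 48 20
f 23 48 47
f 15 28 44
f 28 11 43
f 44 43 19
f 28 43 44
f 17 35 36
f 35 15 32
f 36 32 16
f 35 32 36
f 18 41 37
f 41 17 33
f 37 33 10
f 41 33 37
f 52 51 54
f 52 54 53
f 54 51 55
f 54 55 53
f 55 51 56
f 55 56 53
f 56 51 57
f 56 57 53
f 57 51 58
f 57 58 53
f 58 51 59
f 58 59 53
f 59 51 60
f 59 60 53
f 60 51 61
f 60 61 53
f 61 51 52
f 61 52 53



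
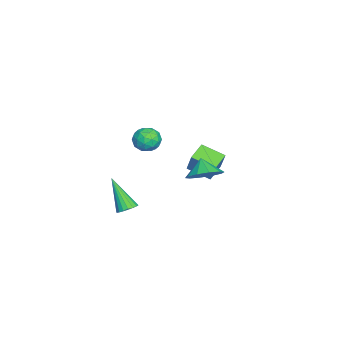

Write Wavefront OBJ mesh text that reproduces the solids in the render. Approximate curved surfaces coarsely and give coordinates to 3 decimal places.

v -3.816 1.8 -2.3
v -4.867 2.211 -1.863
v -3.491 3.205 -2.838
v -4.542 3.616 -2.401
v -3.058 2.184 -0.839
v -4.109 2.595 -0.402
v -2.733 3.589 -1.377
v -3.784 4 -0.94
v 3.645 -0.093 -0.87
v 3.994 0.286 -0.508
v 2.875 -1.087 0.91
v 3.753 0.428 -0.533
v 3.491 0.466 -0.625
v 3.259 0.394 -0.765
v 3.104 0.225 -0.927
v 3.056 -0.006 -1.077
v 3.124 -0.255 -1.186
v 3.296 -0.472 -1.233
v 3.537 -0.614 -1.208
v 3.799 -0.652 -1.116
v 4.03 -0.58 -0.976
v 4.186 -0.411 -0.814
v 4.234 -0.179 -0.664
v 4.165 0.07 -0.555
v 1.579 3.683 0.862
v 2.295 4.031 1.562
v 0.901 3.357 1.718
v 1.887 4.525 1.426
v 1.362 4.698 1.075
v 0.919 4.483 0.643
v 0.729 3.962 0.294
v 0.863 3.334 0.162
v 1.271 2.84 0.298
v 1.797 2.667 0.649
v 2.239 2.883 1.081
v 2.43 3.404 1.43
v -0.625 0.912 2.168
v -0.068 0.727 1.536
v -0.272 -0.267 2.824
v 0.285 -0.452 2.192
v 0.442 0.206 2.725
v 0.224 0.935 2.32
v -0.564 -0.475 2.04
v -0.782 0.254 1.635
v -0.031 -0.13 1.457
v 0.591 0.291 1.88
v -0.931 0.169 2.48
v -0.309 0.59 2.903
v -0.377 0.923 1.795
v 0.037 -0.463 2.565
v 0.13 -0.076 2.879
v 0.457 -0.185 2.507
v -0.206 1.046 2.256
v 0.121 0.937 1.884
v 0.421 0.631 2.583
v -0.461 -0.477 2.476
v -0.134 -0.586 2.104
v -0.797 0.645 1.853
v -0.47 0.536 1.481
v -0.761 -0.171 1.777
v -0.028 0.311 1.376
v 0.179 -0.383 1.762
v -0.32 -0.396 1.672
v -0.448 0.032 1.434
v 0.337 0.558 1.625
v 0.544 -0.135 2.011
v 0.637 0.252 2.325
v 0.509 0.68 2.086
v 0.359 0.054 1.579
v -0.884 0.595 2.349
v -0.677 -0.098 2.735
v -0.849 -0.22 2.274
v -0.977 0.208 2.035
v -0.519 0.843 2.598
v -0.312 0.149 2.984
v 0.108 0.428 2.926
v -0.02 0.856 2.688
v -0.699 0.406 2.781
f 2 4 1
f 5 2 1
f 1 4 3
f 3 5 1
f 2 8 4
f 6 2 5
f 6 8 2
f 4 8 3
f 7 5 3
f 3 8 7
f 7 6 5
f 8 6 7
f 10 9 12
f 10 12 11
f 12 9 13
f 12 13 11
f 13 9 14
f 13 14 11
f 14 9 15
f 14 15 11
f 15 9 16
f 15 16 11
f 16 9 17
f 16 17 11
f 17 9 18
f 17 18 11
f 18 9 19
f 18 19 11
f 19 9 20
f 19 20 11
f 20 9 21
f 20 21 11
f 21 9 22
f 21 22 11
f 22 9 23
f 22 23 11
f 23 9 24
f 23 24 11
f 24 9 10
f 24 10 11
f 26 25 28
f 26 28 27
f 28 25 29
f 28 29 27
f 29 25 30
f 29 30 27
f 30 25 31
f 30 31 27
f 31 25 32
f 31 32 27
f 32 25 33
f 32 33 27
f 33 25 34
f 33 34 27
f 34 25 35
f 34 35 27
f 35 25 36
f 35 36 27
f 36 25 26
f 36 26 27
f 37 74 53
f 74 48 77
f 53 77 42
f 74 77 53
f 37 53 49
f 53 42 54
f 49 54 38
f 53 54 49
f 37 49 58
f 49 38 59
f 58 59 44
f 49 59 58
f 37 58 70
f 58 44 73
f 70 73 47
f 58 73 70
f 37 70 74
f 70 47 78
f 74 78 48
f 70 78 74
f 38 54 65
f 54 42 68
f 65 68 46
f 54 68 65
f 42 77 55
f 77 48 76
f 55 76 41
f 77 76 55
f 48 78 75
f 78 47 71
f 75 71 39
f 78 71 75
f 47 73 72
f 73 44 60
f 72 60 43
f 73 60 72
f 44 59 64
f 59 38 61
f 64 61 45
f 59 61 64
f 40 66 52
f 66 46 67
f 52 67 41
f 66 67 52
f 40 52 50
f 52 41 51
f 50 51 39
f 52 51 50
f 40 50 57
f 50 39 56
f 57 56 43
f 50 56 57
f 40 57 62
f 57 43 63
f 62 63 45
f 57 63 62
f 40 62 66
f 62 45 69
f 66 69 46
f 62 69 66
f 41 67 55
f 67 46 68
f 55 68 42
f 67 68 55
f 39 51 75
f 51 41 76
f 75 76 48
f 51 76 75
f 43 56 72
f 56 39 71
f 72 71 47
f 56 71 72
f 45 63 64
f 63 43 60
f 64 60 44
f 63 60 64
f 46 69 65
f 69 45 61
f 65 61 38
f 69 61 65



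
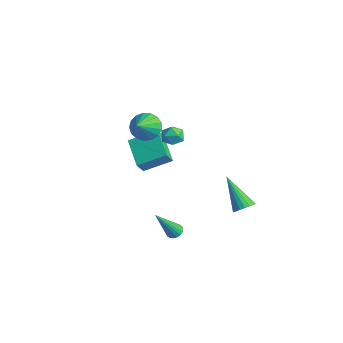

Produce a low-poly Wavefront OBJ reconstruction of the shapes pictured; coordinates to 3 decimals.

v 2.969 2.814 -1.658
v 3.44 2.847 -1.211
v 1.491 2.606 -0.082
v 3.364 3.124 -1.246
v 3.21 3.34 -1.362
v 3.008 3.451 -1.537
v 2.799 3.436 -1.736
v 2.623 3.298 -1.919
v 2.515 3.064 -2.05
v 2.498 2.78 -2.104
v 2.573 2.503 -2.07
v 2.727 2.288 -1.953
v 2.929 2.176 -1.779
v 3.139 2.191 -1.58
v 3.315 2.329 -1.397
v 3.422 2.563 -1.265
v -1.354 -0.571 3.109
v -0.67 -0.002 3.122
v -0.606 -1.489 3.911
v -0.901 0.108 3.463
v -1.235 0.062 3.723
v -1.597 -0.129 3.843
v -1.903 -0.421 3.794
v -2.083 -0.747 3.589
v -2.097 -1.034 3.274
v -1.94 -1.214 2.921
v -1.65 -1.247 2.611
v -1.291 -1.125 2.416
v -0.947 -0.877 2.379
v -0.697 -0.558 2.51
v -0.597 -0.242 2.778
v -5.311 0.829 -1.222
v -5.059 0.307 -0.456
v -4.633 2.257 -0.47
v -4.381 1.735 0.295
v -3.579 0.445 -2.055
v -3.327 -0.077 -1.29
v -2.901 1.873 -1.304
v -2.649 1.351 -0.538
v 0.449 0.13 -4.183
v 0.856 0.384 -4.044
v 0.591 -1.09 -2.357
v 0.691 0.502 -3.953
v 0.478 0.546 -3.907
v 0.259 0.508 -3.915
v 0.077 0.394 -3.977
v -0.03 0.229 -4.079
v -0.043 0.044 -4.202
v 0.041 -0.125 -4.321
v 0.206 -0.242 -4.412
v 0.419 -0.286 -4.458
v 0.638 -0.248 -4.45
v 0.82 -0.134 -4.388
v 0.928 0.031 -4.286
v 0.941 0.216 -4.163
v -1.66 1.797 1.921
v -1.227 1.241 1.907
v -2.373 1.259 1.213
v -1.94 0.703 1.199
v -2.294 0.859 1.788
v -1.853 1.192 2.225
v -1.747 1.308 0.895
v -1.306 1.641 1.332
v -1.281 0.939 1.273
v -1.619 0.662 1.825
v -1.981 1.838 1.295
v -2.319 1.561 1.847
f 2 1 4
f 2 4 3
f 4 1 5
f 4 5 3
f 5 1 6
f 5 6 3
f 6 1 7
f 6 7 3
f 7 1 8
f 7 8 3
f 8 1 9
f 8 9 3
f 9 1 10
f 9 10 3
f 10 1 11
f 10 11 3
f 11 1 12
f 11 12 3
f 12 1 13
f 12 13 3
f 13 1 14
f 13 14 3
f 14 1 15
f 14 15 3
f 15 1 16
f 15 16 3
f 16 1 2
f 16 2 3
f 18 17 20
f 18 20 19
f 20 17 21
f 20 21 19
f 21 17 22
f 21 22 19
f 22 17 23
f 22 23 19
f 23 17 24
f 23 24 19
f 24 17 25
f 24 25 19
f 25 17 26
f 25 26 19
f 26 17 27
f 26 27 19
f 27 17 28
f 27 28 19
f 28 17 29
f 28 29 19
f 29 17 30
f 29 30 19
f 30 17 31
f 30 31 19
f 31 17 18
f 31 18 19
f 33 35 32
f 36 33 32
f 32 35 34
f 34 36 32
f 33 39 35
f 37 33 36
f 37 39 33
f 35 39 34
f 38 36 34
f 34 39 38
f 38 37 36
f 39 37 38
f 41 40 43
f 41 43 42
f 43 40 44
f 43 44 42
f 44 40 45
f 44 45 42
f 45 40 46
f 45 46 42
f 46 40 47
f 46 47 42
f 47 40 48
f 47 48 42
f 48 40 49
f 48 49 42
f 49 40 50
f 49 50 42
f 50 40 51
f 50 51 42
f 51 40 52
f 51 52 42
f 52 40 53
f 52 53 42
f 53 40 54
f 53 54 42
f 54 40 55
f 54 55 42
f 55 40 41
f 55 41 42
f 56 67 61
f 56 61 57
f 56 57 63
f 56 63 66
f 56 66 67
f 57 61 65
f 61 67 60
f 67 66 58
f 66 63 62
f 63 57 64
f 59 65 60
f 59 60 58
f 59 58 62
f 59 62 64
f 59 64 65
f 60 65 61
f 58 60 67
f 62 58 66
f 64 62 63
f 65 64 57



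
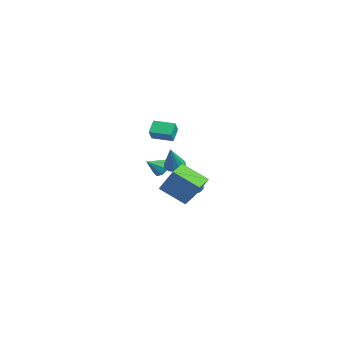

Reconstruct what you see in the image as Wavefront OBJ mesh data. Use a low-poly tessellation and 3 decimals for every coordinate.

v -0.027 -0.943 -1.77
v 0.376 -1.406 -1.625
v -0.696 -1.314 -1.095
v -0.293 -1.777 -0.95
v -0.162 -1.182 -0.787
v 0.252 -0.952 -1.204
v -0.572 -1.768 -1.516
v -0.158 -1.538 -1.933
v 0.04 -1.915 -1.468
v 0.293 -1.554 -1.017
v -0.613 -1.166 -1.703
v -0.36 -0.805 -1.252
v 0.233 -1.141 -1.757
v -0.553 -1.579 -0.963
v -0.476 -1.229 -0.867
v -0.239 -1.501 -0.782
v 0.16 -0.875 -1.509
v 0.397 -1.147 -1.424
v 0.081 -1.016 -0.932
v -0.717 -1.573 -1.296
v -0.48 -1.845 -1.211
v -0.081 -1.219 -1.938
v 0.156 -1.491 -1.853
v -0.401 -1.704 -1.788
v 0.273 -1.713 -1.579
v -0.121 -1.932 -1.182
v -0.285 -1.926 -1.515
v -0.041 -1.791 -1.76
v 0.422 -1.501 -1.314
v 0.028 -1.719 -0.918
v 0.105 -1.369 -0.822
v 0.348 -1.234 -1.067
v 0.224 -1.8 -1.222
v -0.348 -1.001 -1.802
v -0.742 -1.219 -1.406
v -0.668 -1.486 -1.653
v -0.425 -1.351 -1.898
v -0.199 -0.788 -1.538
v -0.593 -1.007 -1.141
v -0.279 -0.929 -0.96
v -0.035 -0.794 -1.205
v -0.544 -0.92 -1.498
v -0.147 -2.447 0.344
v 0.411 -2.268 0.113
v 0.627 -2.933 1.836
v 0.275 -1.984 0.276
v 0.004 -1.847 0.461
v -0.314 -1.9 0.609
v -0.579 -2.127 0.672
v -0.707 -2.456 0.632
v -0.658 -2.781 0.5
v -0.446 -3.001 0.318
v -0.139 -3.045 0.145
v 0.165 -2.899 0.035
v 0.37 -2.609 0.023
v -4.178 -2.417 1.998
v -3.597 -2.731 2.681
v -3.468 -1.321 1.897
v -2.886 -1.635 2.579
v -3.614 -2.845 1.321
v -3.032 -3.159 2.003
v -2.903 -1.749 1.219
v -2.322 -2.063 1.902
v -3.675 -2.243 -1.111
v -3.468 -2.575 -1.655
v -3.465 -3.197 -0.449
v -3.086 -2.328 -1.419
v -3.049 -2.03 -1.003
v -3.378 -1.858 -0.65
v -3.882 -1.911 -0.567
v -4.264 -2.159 -0.803
v -4.301 -2.456 -1.219
v -3.971 -2.628 -1.572
v 3.034 -4.249 -0.134
v 4.094 -3.77 1.431
v 2.317 -3.53 0.131
v 3.377 -3.05 1.696
v 3.903 -3.03 -1.096
v 4.963 -2.55 0.469
v 3.186 -2.31 -0.831
v 4.246 -1.831 0.734
f 1 38 17
f 38 12 41
f 17 41 6
f 38 41 17
f 1 17 13
f 17 6 18
f 13 18 2
f 17 18 13
f 1 13 22
f 13 2 23
f 22 23 8
f 13 23 22
f 1 22 34
f 22 8 37
f 34 37 11
f 22 37 34
f 1 34 38
f 34 11 42
f 38 42 12
f 34 42 38
f 2 18 29
f 18 6 32
f 29 32 10
f 18 32 29
f 6 41 19
f 41 12 40
f 19 40 5
f 41 40 19
f 12 42 39
f 42 11 35
f 39 35 3
f 42 35 39
f 11 37 36
f 37 8 24
f 36 24 7
f 37 24 36
f 8 23 28
f 23 2 25
f 28 25 9
f 23 25 28
f 4 30 16
f 30 10 31
f 16 31 5
f 30 31 16
f 4 16 14
f 16 5 15
f 14 15 3
f 16 15 14
f 4 14 21
f 14 3 20
f 21 20 7
f 14 20 21
f 4 21 26
f 21 7 27
f 26 27 9
f 21 27 26
f 4 26 30
f 26 9 33
f 30 33 10
f 26 33 30
f 5 31 19
f 31 10 32
f 19 32 6
f 31 32 19
f 3 15 39
f 15 5 40
f 39 40 12
f 15 40 39
f 7 20 36
f 20 3 35
f 36 35 11
f 20 35 36
f 9 27 28
f 27 7 24
f 28 24 8
f 27 24 28
f 10 33 29
f 33 9 25
f 29 25 2
f 33 25 29
f 44 43 46
f 44 46 45
f 46 43 47
f 46 47 45
f 47 43 48
f 47 48 45
f 48 43 49
f 48 49 45
f 49 43 50
f 49 50 45
f 50 43 51
f 50 51 45
f 51 43 52
f 51 52 45
f 52 43 53
f 52 53 45
f 53 43 54
f 53 54 45
f 54 43 55
f 54 55 45
f 55 43 44
f 55 44 45
f 57 59 56
f 60 57 56
f 56 59 58
f 58 60 56
f 57 63 59
f 61 57 60
f 61 63 57
f 59 63 58
f 62 60 58
f 58 63 62
f 62 61 60
f 63 61 62
f 65 64 67
f 65 67 66
f 67 64 68
f 67 68 66
f 68 64 69
f 68 69 66
f 69 64 70
f 69 70 66
f 70 64 71
f 70 71 66
f 71 64 72
f 71 72 66
f 72 64 73
f 72 73 66
f 73 64 65
f 73 65 66
f 75 77 74
f 78 75 74
f 74 77 76
f 76 78 74
f 75 81 77
f 79 75 78
f 79 81 75
f 77 81 76
f 80 78 76
f 76 81 80
f 80 79 78
f 81 79 80



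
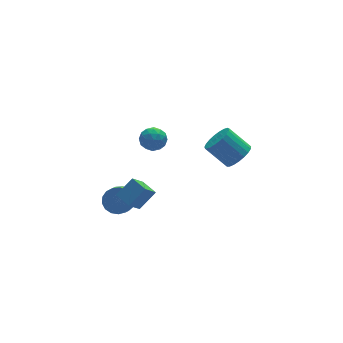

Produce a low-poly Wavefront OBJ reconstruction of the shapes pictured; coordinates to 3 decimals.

v 4.493 0.924 -1.213
v 5.051 1.771 -1.443
v 4.046 2.783 -0.157
v 3.487 1.936 0.073
v 4.723 1.801 -1.723
v 3.718 2.813 -0.437
v 4.355 1.679 -1.915
v 3.35 2.691 -0.629
v 4.01 1.427 -1.985
v 3.005 2.438 -0.7
v 3.75 1.088 -1.922
v 2.745 2.099 -0.637
v 3.617 0.72 -1.736
v 2.612 1.732 -0.451
v 3.636 0.388 -1.46
v 2.631 1.4 -0.175
v 3.803 0.149 -1.141
v 2.798 1.16 0.144
v 4.09 0.043 -0.835
v 3.085 1.055 0.451
v 4.445 0.09 -0.593
v 3.44 1.102 0.692
v 4.809 0.281 -0.459
v 3.804 1.293 0.826
v 5.119 0.584 -0.455
v 4.114 1.595 0.83
v 5.32 0.945 -0.583
v 4.315 1.957 0.703
v 5.377 1.303 -0.819
v 4.372 2.314 0.467
v 5.282 1.595 -1.123
v 4.277 2.606 0.163
v -3.299 0.884 -2.479
v -2.457 0.696 -2.106
v -2.959 -0.091 -1.368
v -3.801 0.096 -1.741
v -2.614 1.033 -1.853
v -3.116 0.246 -1.115
v -2.928 1.336 -1.744
v -3.43 0.549 -1.006
v -3.327 1.536 -1.803
v -3.829 0.749 -1.065
v -3.72 1.585 -2.016
v -4.222 0.798 -1.278
v -4.016 1.475 -2.336
v -4.518 0.687 -1.598
v -4.148 1.228 -2.689
v -4.65 0.441 -1.951
v -4.086 0.903 -2.993
v -4.588 0.116 -2.255
v -3.843 0.573 -3.18
v -4.345 -0.214 -2.442
v -3.476 0.315 -3.206
v -3.978 -0.473 -2.468
v -3.068 0.186 -3.066
v -3.57 -0.601 -2.328
v -2.713 0.218 -2.791
v -3.215 -0.569 -2.053
v -2.493 0.402 -2.444
v -2.995 -0.385 -1.706
v -0.109 4.626 -0.767
v 0.453 4.63 -0.046
v -0.193 3.15 -0.694
v 0.369 3.154 0.027
v -0.478 3.49 0.106
v -0.426 4.402 0.061
v 0.686 3.378 -0.801
v 0.738 4.29 -0.846
v 0.945 3.858 -0.066
v 0.225 3.927 0.494
v 0.035 3.853 -1.234
v -0.685 3.922 -0.674
v 0.18 4.758 -0.413
v 0.08 3.022 -0.327
v -0.418 3.22 -0.281
v -0.087 3.222 0.143
v -0.337 4.624 -0.35
v -0.007 4.626 0.074
v -0.555 3.955 0.163
v 0.267 3.154 -0.814
v 0.597 3.156 -0.39
v 0.347 4.558 -0.883
v 0.678 4.56 -0.459
v 0.815 3.825 -0.903
v 0.799 4.306 -0.001
v 0.749 3.439 0.042
v 0.936 3.571 -0.445
v 0.966 4.107 -0.471
v 0.376 4.347 0.329
v 0.326 3.479 0.371
v -0.172 3.676 0.418
v -0.141 4.213 0.391
v 0.665 3.893 0.316
v -0.066 4.301 -1.111
v -0.116 3.433 -1.069
v 0.401 3.567 -1.131
v 0.432 4.104 -1.158
v -0.489 4.341 -0.782
v -0.539 3.474 -0.739
v -0.706 3.673 -0.269
v -0.676 4.209 -0.295
v -0.405 3.887 -1.056
v -3.42 -2.356 -0.549
v -4.251 -2.778 0.427
v -3.754 -1.261 -0.36
v -4.585 -1.684 0.616
v -2.335 -2.196 0.444
v -3.166 -2.619 1.42
v -2.669 -1.102 0.633
v -3.5 -1.524 1.609
f 2 1 5
f 2 5 3
f 3 5 6
f 3 6 4
f 5 1 7
f 5 7 6
f 6 7 8
f 6 8 4
f 7 1 9
f 7 9 8
f 8 9 10
f 8 10 4
f 9 1 11
f 9 11 10
f 10 11 12
f 10 12 4
f 11 1 13
f 11 13 12
f 12 13 14
f 12 14 4
f 13 1 15
f 13 15 14
f 14 15 16
f 14 16 4
f 15 1 17
f 15 17 16
f 16 17 18
f 16 18 4
f 17 1 19
f 17 19 18
f 18 19 20
f 18 20 4
f 19 1 21
f 19 21 20
f 20 21 22
f 20 22 4
f 21 1 23
f 21 23 22
f 22 23 24
f 22 24 4
f 23 1 25
f 23 25 24
f 24 25 26
f 24 26 4
f 25 1 27
f 25 27 26
f 26 27 28
f 26 28 4
f 27 1 29
f 27 29 28
f 28 29 30
f 28 30 4
f 29 1 31
f 29 31 30
f 30 31 32
f 30 32 4
f 31 1 2
f 31 2 32
f 32 2 3
f 32 3 4
f 34 33 37
f 34 37 35
f 35 37 38
f 35 38 36
f 37 33 39
f 37 39 38
f 38 39 40
f 38 40 36
f 39 33 41
f 39 41 40
f 40 41 42
f 40 42 36
f 41 33 43
f 41 43 42
f 42 43 44
f 42 44 36
f 43 33 45
f 43 45 44
f 44 45 46
f 44 46 36
f 45 33 47
f 45 47 46
f 46 47 48
f 46 48 36
f 47 33 49
f 47 49 48
f 48 49 50
f 48 50 36
f 49 33 51
f 49 51 50
f 50 51 52
f 50 52 36
f 51 33 53
f 51 53 52
f 52 53 54
f 52 54 36
f 53 33 55
f 53 55 54
f 54 55 56
f 54 56 36
f 55 33 57
f 55 57 56
f 56 57 58
f 56 58 36
f 57 33 59
f 57 59 58
f 58 59 60
f 58 60 36
f 59 33 34
f 59 34 60
f 60 34 35
f 60 35 36
f 61 98 77
f 98 72 101
f 77 101 66
f 98 101 77
f 61 77 73
f 77 66 78
f 73 78 62
f 77 78 73
f 61 73 82
f 73 62 83
f 82 83 68
f 73 83 82
f 61 82 94
f 82 68 97
f 94 97 71
f 82 97 94
f 61 94 98
f 94 71 102
f 98 102 72
f 94 102 98
f 62 78 89
f 78 66 92
f 89 92 70
f 78 92 89
f 66 101 79
f 101 72 100
f 79 100 65
f 101 100 79
f 72 102 99
f 102 71 95
f 99 95 63
f 102 95 99
f 71 97 96
f 97 68 84
f 96 84 67
f 97 84 96
f 68 83 88
f 83 62 85
f 88 85 69
f 83 85 88
f 64 90 76
f 90 70 91
f 76 91 65
f 90 91 76
f 64 76 74
f 76 65 75
f 74 75 63
f 76 75 74
f 64 74 81
f 74 63 80
f 81 80 67
f 74 80 81
f 64 81 86
f 81 67 87
f 86 87 69
f 81 87 86
f 64 86 90
f 86 69 93
f 90 93 70
f 86 93 90
f 65 91 79
f 91 70 92
f 79 92 66
f 91 92 79
f 63 75 99
f 75 65 100
f 99 100 72
f 75 100 99
f 67 80 96
f 80 63 95
f 96 95 71
f 80 95 96
f 69 87 88
f 87 67 84
f 88 84 68
f 87 84 88
f 70 93 89
f 93 69 85
f 89 85 62
f 93 85 89
f 104 106 103
f 107 104 103
f 103 106 105
f 105 107 103
f 104 110 106
f 108 104 107
f 108 110 104
f 106 110 105
f 109 107 105
f 105 110 109
f 109 108 107
f 110 108 109



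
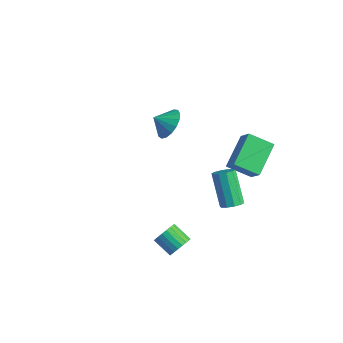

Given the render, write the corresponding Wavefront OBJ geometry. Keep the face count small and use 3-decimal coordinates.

v 3.897 -2.644 -0.527
v 4.156 -2.266 0.028
v 3.102 -2.418 0.623
v 2.843 -2.796 0.067
v 4.03 -2.052 -0.14
v 2.976 -2.204 0.455
v 3.882 -1.94 -0.375
v 2.827 -2.093 0.22
v 3.736 -1.951 -0.636
v 2.681 -2.103 -0.041
v 3.618 -2.081 -0.878
v 2.563 -2.233 -0.284
v 3.548 -2.308 -1.06
v 2.494 -2.461 -0.465
v 3.539 -2.594 -1.15
v 2.484 -2.746 -0.555
v 3.591 -2.888 -1.132
v 2.537 -3.04 -0.537
v 3.697 -3.14 -1.009
v 2.643 -3.292 -0.415
v 3.837 -3.306 -0.804
v 2.783 -3.458 -0.209
v 3.988 -3.358 -0.55
v 2.933 -3.51 0.045
v 4.123 -3.286 -0.293
v 3.068 -3.438 0.302
v 4.218 -3.103 -0.076
v 3.164 -3.256 0.519
v 4.259 -2.841 0.063
v 3.205 -2.994 0.658
v 4.237 -2.545 0.1
v 3.182 -2.697 0.695
v 4.374 0.575 1.213
v 4.813 0.324 1.605
v 3.625 0.834 3.26
v 3.186 1.085 2.867
v 4.901 0.706 1.551
v 3.713 1.216 3.206
v 4.788 1.038 1.367
v 3.6 1.547 3.022
v 4.517 1.193 1.125
v 3.329 1.702 2.78
v 4.191 1.112 0.916
v 3.003 1.622 2.571
v 3.935 0.826 0.82
v 2.747 1.336 2.475
v 3.847 0.444 0.874
v 2.659 0.954 2.529
v 3.96 0.113 1.058
v 2.772 0.622 2.713
v 4.231 -0.042 1.3
v 3.043 0.467 2.955
v 4.557 0.038 1.509
v 3.369 0.548 3.164
v 4.103 2.218 2.298
v 3.038 1.404 2.992
v 3.46 3.92 3.306
v 2.395 3.106 4
v 4.945 1.954 3.28
v 3.88 1.14 3.974
v 4.302 3.656 4.288
v 3.237 2.842 4.982
v -3.018 2.964 1.369
v -2.329 3.117 2.133
v -3.562 2.316 1.991
v -2.669 3.473 2.207
v -3.089 3.713 2.088
v -3.493 3.78 1.805
v -3.788 3.661 1.422
v -3.906 3.382 1.027
v -3.821 3.008 0.71
v -3.552 2.623 0.545
v -3.16 2.316 0.568
v -2.736 2.158 0.775
v -2.376 2.185 1.118
v -2.164 2.39 1.519
v -2.146 2.726 1.885
f 2 1 5
f 2 5 3
f 3 5 6
f 3 6 4
f 5 1 7
f 5 7 6
f 6 7 8
f 6 8 4
f 7 1 9
f 7 9 8
f 8 9 10
f 8 10 4
f 9 1 11
f 9 11 10
f 10 11 12
f 10 12 4
f 11 1 13
f 11 13 12
f 12 13 14
f 12 14 4
f 13 1 15
f 13 15 14
f 14 15 16
f 14 16 4
f 15 1 17
f 15 17 16
f 16 17 18
f 16 18 4
f 17 1 19
f 17 19 18
f 18 19 20
f 18 20 4
f 19 1 21
f 19 21 20
f 20 21 22
f 20 22 4
f 21 1 23
f 21 23 22
f 22 23 24
f 22 24 4
f 23 1 25
f 23 25 24
f 24 25 26
f 24 26 4
f 25 1 27
f 25 27 26
f 26 27 28
f 26 28 4
f 27 1 29
f 27 29 28
f 28 29 30
f 28 30 4
f 29 1 31
f 29 31 30
f 30 31 32
f 30 32 4
f 31 1 2
f 31 2 32
f 32 2 3
f 32 3 4
f 34 33 37
f 34 37 35
f 35 37 38
f 35 38 36
f 37 33 39
f 37 39 38
f 38 39 40
f 38 40 36
f 39 33 41
f 39 41 40
f 40 41 42
f 40 42 36
f 41 33 43
f 41 43 42
f 42 43 44
f 42 44 36
f 43 33 45
f 43 45 44
f 44 45 46
f 44 46 36
f 45 33 47
f 45 47 46
f 46 47 48
f 46 48 36
f 47 33 49
f 47 49 48
f 48 49 50
f 48 50 36
f 49 33 51
f 49 51 50
f 50 51 52
f 50 52 36
f 51 33 53
f 51 53 52
f 52 53 54
f 52 54 36
f 53 33 34
f 53 34 54
f 54 34 35
f 54 35 36
f 56 58 55
f 59 56 55
f 55 58 57
f 57 59 55
f 56 62 58
f 60 56 59
f 60 62 56
f 58 62 57
f 61 59 57
f 57 62 61
f 61 60 59
f 62 60 61
f 64 63 66
f 64 66 65
f 66 63 67
f 66 67 65
f 67 63 68
f 67 68 65
f 68 63 69
f 68 69 65
f 69 63 70
f 69 70 65
f 70 63 71
f 70 71 65
f 71 63 72
f 71 72 65
f 72 63 73
f 72 73 65
f 73 63 74
f 73 74 65
f 74 63 75
f 74 75 65
f 75 63 76
f 75 76 65
f 76 63 77
f 76 77 65
f 77 63 64
f 77 64 65



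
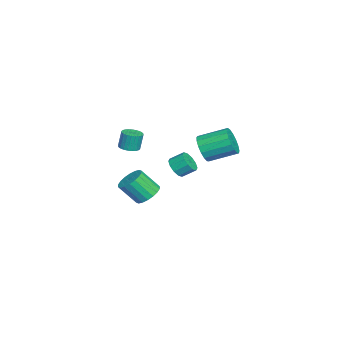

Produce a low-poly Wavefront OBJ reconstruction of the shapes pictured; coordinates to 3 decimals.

v -0.686 -2.348 1.141
v -0.22 -1.867 1.112
v -0.348 -1.671 2.289
v -0.814 -2.152 2.319
v -0.438 -1.73 1.066
v -0.566 -1.534 2.243
v -0.694 -1.687 1.031
v -0.821 -1.491 2.208
v -0.948 -1.745 1.013
v -1.075 -1.549 2.19
v -1.162 -1.894 1.014
v -1.29 -1.698 2.191
v -1.305 -2.113 1.035
v -1.432 -1.917 2.212
v -1.352 -2.367 1.072
v -1.48 -2.171 2.25
v -1.299 -2.618 1.12
v -1.426 -2.422 2.297
v -1.152 -2.829 1.171
v -1.28 -2.633 2.348
v -0.934 -2.966 1.217
v -1.062 -2.77 2.394
v -0.679 -3.009 1.252
v -0.806 -2.813 2.429
v -0.425 -2.951 1.27
v -0.552 -2.755 2.447
v -0.21 -2.802 1.269
v -0.338 -2.606 2.446
v -0.068 -2.583 1.248
v -0.195 -2.387 2.425
v -0.02 -2.329 1.21
v -0.148 -2.133 2.388
v -0.074 -2.078 1.163
v -0.201 -1.882 2.34
v -1.323 0.394 -0.778
v -0.549 0.363 -0.689
v -0.583 1.215 -0.093
v -1.357 1.246 -0.182
v -0.643 0.632 -1.078
v -0.678 1.483 -0.482
v -0.998 0.809 -1.353
v -1.032 1.661 -0.757
v -1.476 0.829 -1.407
v -1.51 1.68 -0.811
v -1.896 0.682 -1.222
v -1.93 1.533 -0.626
v -2.097 0.425 -0.867
v -2.131 1.277 -0.271
v -2.002 0.157 -0.478
v -2.037 1.008 0.118
v -1.648 -0.021 -0.203
v -1.682 0.831 0.393
v -1.17 -0.04 -0.149
v -1.204 0.811 0.447
v -0.75 0.107 -0.334
v -0.784 0.958 0.262
v 3.411 2.527 3.447
v 3.823 2.217 4.269
v 3.701 3.922 4.974
v 3.289 4.233 4.153
v 4.182 2.35 4.007
v 4.061 4.056 4.713
v 4.365 2.524 3.618
v 4.244 4.23 4.324
v 4.33 2.699 3.189
v 4.209 4.405 3.895
v 4.083 2.834 2.82
v 3.962 4.54 3.525
v 3.683 2.899 2.594
v 3.562 4.605 3.3
v 3.22 2.879 2.564
v 3.099 4.585 3.269
v 2.801 2.778 2.736
v 2.68 4.484 3.441
v 2.521 2.62 3.071
v 2.4 4.326 3.776
v 2.446 2.44 3.492
v 2.324 4.146 4.198
v 2.591 2.28 3.903
v 2.47 3.986 4.609
v 2.924 2.177 4.21
v 2.803 3.883 4.915
v 3.368 2.154 4.342
v 3.247 3.86 5.047
v -3.222 -1.577 -4.312
v -2.272 -1.451 -4.252
v -2.208 -2.577 -2.889
v -3.158 -2.703 -2.948
v -2.425 -1.146 -3.994
v -2.361 -2.273 -2.63
v -2.735 -0.928 -3.798
v -2.671 -2.054 -2.435
v -3.142 -0.837 -3.705
v -3.078 -1.964 -2.341
v -3.565 -0.893 -3.731
v -3.501 -2.02 -2.368
v -3.92 -1.085 -3.873
v -3.856 -2.212 -2.509
v -4.136 -1.374 -4.101
v -4.072 -2.5 -2.737
v -4.172 -1.703 -4.371
v -4.108 -2.829 -3.008
v -4.019 -2.007 -4.63
v -3.955 -3.134 -3.266
v -3.709 -2.226 -4.825
v -3.645 -3.352 -3.462
v -3.302 -2.316 -4.919
v -3.238 -3.443 -3.555
v -2.879 -2.26 -4.892
v -2.815 -3.387 -3.529
v -2.524 -2.068 -4.751
v -2.46 -3.195 -3.387
v -2.308 -1.78 -4.523
v -2.244 -2.906 -3.159
f 2 1 5
f 2 5 3
f 3 5 6
f 3 6 4
f 5 1 7
f 5 7 6
f 6 7 8
f 6 8 4
f 7 1 9
f 7 9 8
f 8 9 10
f 8 10 4
f 9 1 11
f 9 11 10
f 10 11 12
f 10 12 4
f 11 1 13
f 11 13 12
f 12 13 14
f 12 14 4
f 13 1 15
f 13 15 14
f 14 15 16
f 14 16 4
f 15 1 17
f 15 17 16
f 16 17 18
f 16 18 4
f 17 1 19
f 17 19 18
f 18 19 20
f 18 20 4
f 19 1 21
f 19 21 20
f 20 21 22
f 20 22 4
f 21 1 23
f 21 23 22
f 22 23 24
f 22 24 4
f 23 1 25
f 23 25 24
f 24 25 26
f 24 26 4
f 25 1 27
f 25 27 26
f 26 27 28
f 26 28 4
f 27 1 29
f 27 29 28
f 28 29 30
f 28 30 4
f 29 1 31
f 29 31 30
f 30 31 32
f 30 32 4
f 31 1 33
f 31 33 32
f 32 33 34
f 32 34 4
f 33 1 2
f 33 2 34
f 34 2 3
f 34 3 4
f 36 35 39
f 36 39 37
f 37 39 40
f 37 40 38
f 39 35 41
f 39 41 40
f 40 41 42
f 40 42 38
f 41 35 43
f 41 43 42
f 42 43 44
f 42 44 38
f 43 35 45
f 43 45 44
f 44 45 46
f 44 46 38
f 45 35 47
f 45 47 46
f 46 47 48
f 46 48 38
f 47 35 49
f 47 49 48
f 48 49 50
f 48 50 38
f 49 35 51
f 49 51 50
f 50 51 52
f 50 52 38
f 51 35 53
f 51 53 52
f 52 53 54
f 52 54 38
f 53 35 55
f 53 55 54
f 54 55 56
f 54 56 38
f 55 35 36
f 55 36 56
f 56 36 37
f 56 37 38
f 58 57 61
f 58 61 59
f 59 61 62
f 59 62 60
f 61 57 63
f 61 63 62
f 62 63 64
f 62 64 60
f 63 57 65
f 63 65 64
f 64 65 66
f 64 66 60
f 65 57 67
f 65 67 66
f 66 67 68
f 66 68 60
f 67 57 69
f 67 69 68
f 68 69 70
f 68 70 60
f 69 57 71
f 69 71 70
f 70 71 72
f 70 72 60
f 71 57 73
f 71 73 72
f 72 73 74
f 72 74 60
f 73 57 75
f 73 75 74
f 74 75 76
f 74 76 60
f 75 57 77
f 75 77 76
f 76 77 78
f 76 78 60
f 77 57 79
f 77 79 78
f 78 79 80
f 78 80 60
f 79 57 81
f 79 81 80
f 80 81 82
f 80 82 60
f 81 57 83
f 81 83 82
f 82 83 84
f 82 84 60
f 83 57 58
f 83 58 84
f 84 58 59
f 84 59 60
f 86 85 89
f 86 89 87
f 87 89 90
f 87 90 88
f 89 85 91
f 89 91 90
f 90 91 92
f 90 92 88
f 91 85 93
f 91 93 92
f 92 93 94
f 92 94 88
f 93 85 95
f 93 95 94
f 94 95 96
f 94 96 88
f 95 85 97
f 95 97 96
f 96 97 98
f 96 98 88
f 97 85 99
f 97 99 98
f 98 99 100
f 98 100 88
f 99 85 101
f 99 101 100
f 100 101 102
f 100 102 88
f 101 85 103
f 101 103 102
f 102 103 104
f 102 104 88
f 103 85 105
f 103 105 104
f 104 105 106
f 104 106 88
f 105 85 107
f 105 107 106
f 106 107 108
f 106 108 88
f 107 85 109
f 107 109 108
f 108 109 110
f 108 110 88
f 109 85 111
f 109 111 110
f 110 111 112
f 110 112 88
f 111 85 113
f 111 113 112
f 112 113 114
f 112 114 88
f 113 85 86
f 113 86 114
f 114 86 87
f 114 87 88

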